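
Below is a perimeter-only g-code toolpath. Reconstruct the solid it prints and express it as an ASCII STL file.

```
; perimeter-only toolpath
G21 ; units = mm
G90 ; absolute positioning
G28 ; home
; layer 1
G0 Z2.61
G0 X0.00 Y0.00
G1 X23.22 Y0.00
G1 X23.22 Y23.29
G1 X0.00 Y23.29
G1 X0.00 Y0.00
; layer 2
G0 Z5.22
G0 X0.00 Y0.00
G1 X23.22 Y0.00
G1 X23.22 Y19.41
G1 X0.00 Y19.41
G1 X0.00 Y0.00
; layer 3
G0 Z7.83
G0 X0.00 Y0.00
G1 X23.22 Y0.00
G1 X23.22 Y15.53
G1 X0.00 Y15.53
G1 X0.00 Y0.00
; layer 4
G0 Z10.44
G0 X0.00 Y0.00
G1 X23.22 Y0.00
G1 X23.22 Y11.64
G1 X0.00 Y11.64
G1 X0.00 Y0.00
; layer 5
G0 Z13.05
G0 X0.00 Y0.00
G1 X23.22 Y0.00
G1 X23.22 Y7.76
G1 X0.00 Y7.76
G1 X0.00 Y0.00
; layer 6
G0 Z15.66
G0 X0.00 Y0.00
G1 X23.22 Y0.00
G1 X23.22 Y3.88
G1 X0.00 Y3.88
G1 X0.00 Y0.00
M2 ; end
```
solid part
  facet normal 0.0000 0.0000 -1.0000
    outer loop
      vertex 23.22 27.17 0.00
      vertex 23.22 0.00 0.00
      vertex 0.00 0.00 0.00
    endloop
  endfacet
  facet normal 0.0000 0.0000 -1.0000
    outer loop
      vertex 0.00 27.17 0.00
      vertex 23.22 27.17 0.00
      vertex 0.00 0.00 0.00
    endloop
  endfacet
  facet normal 0.0000 -1.0000 0.0000
    outer loop
      vertex 0.00 0.00 0.00
      vertex 23.22 0.00 0.00
      vertex 23.22 0.00 18.27
    endloop
  endfacet
  facet normal 0.0000 -1.0000 0.0000
    outer loop
      vertex 0.00 0.00 0.00
      vertex 23.22 0.00 18.27
      vertex 0.00 0.00 18.27
    endloop
  endfacet
  facet normal 0.0000 0.5580 0.8298
    outer loop
      vertex 0.00 0.00 18.27
      vertex 23.22 0.00 18.27
      vertex 23.22 27.17 0.00
    endloop
  endfacet
  facet normal 0.0000 0.5580 0.8298
    outer loop
      vertex 0.00 0.00 18.27
      vertex 23.22 27.17 0.00
      vertex 0.00 27.17 0.00
    endloop
  endfacet
  facet normal -1.0000 0.0000 0.0000
    outer loop
      vertex 0.00 0.00 18.27
      vertex 0.00 27.17 0.00
      vertex 0.00 0.00 0.00
    endloop
  endfacet
  facet normal 1.0000 0.0000 0.0000
    outer loop
      vertex 23.22 0.00 0.00
      vertex 23.22 27.17 0.00
      vertex 23.22 0.00 18.27
    endloop
  endfacet
endsolid part

The G0 Z moves step by Δz≈2.61 mm. The G1 loops shrink linearly with z, so the solid tapers from its base footprint up to z≈18.3. Closing with a flat bottom cap and the tapered top and triangulating gives 8 facets — a wedge (ramp): 23.2 × 27.2 mm base, rising to 18.3 mm along the y=0 edge and sloping linearly to z=0 at y=27.2.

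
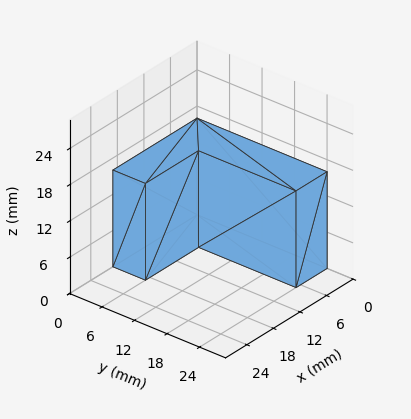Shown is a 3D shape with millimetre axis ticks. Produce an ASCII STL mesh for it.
Reading the render: the shape is an L-shaped prism: outer 19 × 24 mm, arm thicknesses ≈ 6 mm (horizontal) and 7 mm (vertical), extruded 16 mm in z (dimensions read to the nearest mm from the axis ticks). For the STL, each face is triangulated and given an outward normal.

solid part
  facet normal 0.0000 0.0000 -1.0000
    outer loop
      vertex 19.00 6.00 0.00
      vertex 19.00 0.00 0.00
      vertex 0.00 0.00 0.00
    endloop
  endfacet
  facet normal 0.0000 0.0000 -1.0000
    outer loop
      vertex 7.00 6.00 0.00
      vertex 19.00 6.00 0.00
      vertex 0.00 0.00 0.00
    endloop
  endfacet
  facet normal 0.0000 0.0000 -1.0000
    outer loop
      vertex 7.00 24.00 0.00
      vertex 7.00 6.00 0.00
      vertex 0.00 0.00 0.00
    endloop
  endfacet
  facet normal 0.0000 0.0000 -1.0000
    outer loop
      vertex 0.00 24.00 0.00
      vertex 7.00 24.00 0.00
      vertex 0.00 0.00 0.00
    endloop
  endfacet
  facet normal 0.0000 0.0000 1.0000
    outer loop
      vertex 0.00 0.00 16.00
      vertex 19.00 0.00 16.00
      vertex 19.00 6.00 16.00
    endloop
  endfacet
  facet normal 0.0000 0.0000 1.0000
    outer loop
      vertex 0.00 0.00 16.00
      vertex 19.00 6.00 16.00
      vertex 7.00 6.00 16.00
    endloop
  endfacet
  facet normal 0.0000 0.0000 1.0000
    outer loop
      vertex 0.00 0.00 16.00
      vertex 7.00 6.00 16.00
      vertex 7.00 24.00 16.00
    endloop
  endfacet
  facet normal 0.0000 0.0000 1.0000
    outer loop
      vertex 0.00 0.00 16.00
      vertex 7.00 24.00 16.00
      vertex 0.00 24.00 16.00
    endloop
  endfacet
  facet normal 0.0000 -1.0000 0.0000
    outer loop
      vertex 0.00 0.00 0.00
      vertex 19.00 0.00 0.00
      vertex 19.00 0.00 16.00
    endloop
  endfacet
  facet normal 0.0000 -1.0000 0.0000
    outer loop
      vertex 0.00 0.00 0.00
      vertex 19.00 0.00 16.00
      vertex 0.00 0.00 16.00
    endloop
  endfacet
  facet normal 1.0000 0.0000 0.0000
    outer loop
      vertex 19.00 0.00 0.00
      vertex 19.00 6.00 0.00
      vertex 19.00 6.00 16.00
    endloop
  endfacet
  facet normal 1.0000 0.0000 0.0000
    outer loop
      vertex 19.00 0.00 0.00
      vertex 19.00 6.00 16.00
      vertex 19.00 0.00 16.00
    endloop
  endfacet
  facet normal 0.0000 1.0000 0.0000
    outer loop
      vertex 19.00 6.00 0.00
      vertex 7.00 6.00 0.00
      vertex 7.00 6.00 16.00
    endloop
  endfacet
  facet normal 0.0000 1.0000 0.0000
    outer loop
      vertex 19.00 6.00 0.00
      vertex 7.00 6.00 16.00
      vertex 19.00 6.00 16.00
    endloop
  endfacet
  facet normal 1.0000 0.0000 0.0000
    outer loop
      vertex 7.00 6.00 0.00
      vertex 7.00 24.00 0.00
      vertex 7.00 24.00 16.00
    endloop
  endfacet
  facet normal 1.0000 0.0000 0.0000
    outer loop
      vertex 7.00 6.00 0.00
      vertex 7.00 24.00 16.00
      vertex 7.00 6.00 16.00
    endloop
  endfacet
  facet normal 0.0000 1.0000 0.0000
    outer loop
      vertex 7.00 24.00 0.00
      vertex 0.00 24.00 0.00
      vertex 0.00 24.00 16.00
    endloop
  endfacet
  facet normal 0.0000 1.0000 0.0000
    outer loop
      vertex 7.00 24.00 0.00
      vertex 0.00 24.00 16.00
      vertex 7.00 24.00 16.00
    endloop
  endfacet
  facet normal -1.0000 0.0000 0.0000
    outer loop
      vertex 0.00 24.00 0.00
      vertex 0.00 0.00 0.00
      vertex 0.00 0.00 16.00
    endloop
  endfacet
  facet normal -1.0000 0.0000 0.0000
    outer loop
      vertex 0.00 24.00 0.00
      vertex 0.00 0.00 16.00
      vertex 0.00 24.00 16.00
    endloop
  endfacet
endsolid part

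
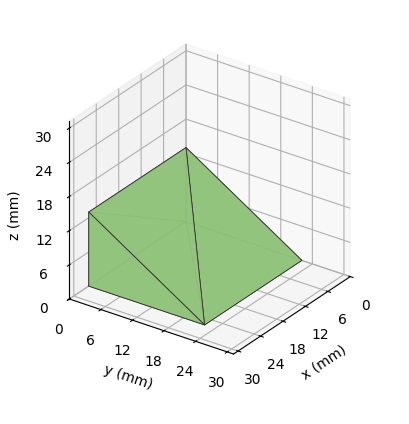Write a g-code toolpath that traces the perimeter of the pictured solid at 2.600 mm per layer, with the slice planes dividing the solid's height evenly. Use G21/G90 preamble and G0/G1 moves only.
Reading the render: the shape is a wedge (ramp): 26 × 22 mm base, rising to 13 mm along the y=0 edge and sloping linearly to z=0 at y=22 (dimensions read to the nearest mm from the axis ticks). For the g-code, the solid's height is divided into equal slices at the stated Δz and each level perimeter traced with G1 moves after a G0 lift.

; perimeter-only toolpath
G21 ; units = mm
G90 ; absolute positioning
G28 ; home
; layer 1
G0 Z2.600
G0 X0.000 Y0.000
G1 X26.000 Y0.000
G1 X26.000 Y17.600
G1 X0.000 Y17.600
G1 X0.000 Y0.000
; layer 2
G0 Z5.200
G0 X0.000 Y0.000
G1 X26.000 Y0.000
G1 X26.000 Y13.200
G1 X0.000 Y13.200
G1 X0.000 Y0.000
; layer 3
G0 Z7.800
G0 X0.000 Y0.000
G1 X26.000 Y0.000
G1 X26.000 Y8.800
G1 X0.000 Y8.800
G1 X0.000 Y0.000
; layer 4
G0 Z10.400
G0 X0.000 Y0.000
G1 X26.000 Y0.000
G1 X26.000 Y4.400
G1 X0.000 Y4.400
G1 X0.000 Y0.000
M2 ; end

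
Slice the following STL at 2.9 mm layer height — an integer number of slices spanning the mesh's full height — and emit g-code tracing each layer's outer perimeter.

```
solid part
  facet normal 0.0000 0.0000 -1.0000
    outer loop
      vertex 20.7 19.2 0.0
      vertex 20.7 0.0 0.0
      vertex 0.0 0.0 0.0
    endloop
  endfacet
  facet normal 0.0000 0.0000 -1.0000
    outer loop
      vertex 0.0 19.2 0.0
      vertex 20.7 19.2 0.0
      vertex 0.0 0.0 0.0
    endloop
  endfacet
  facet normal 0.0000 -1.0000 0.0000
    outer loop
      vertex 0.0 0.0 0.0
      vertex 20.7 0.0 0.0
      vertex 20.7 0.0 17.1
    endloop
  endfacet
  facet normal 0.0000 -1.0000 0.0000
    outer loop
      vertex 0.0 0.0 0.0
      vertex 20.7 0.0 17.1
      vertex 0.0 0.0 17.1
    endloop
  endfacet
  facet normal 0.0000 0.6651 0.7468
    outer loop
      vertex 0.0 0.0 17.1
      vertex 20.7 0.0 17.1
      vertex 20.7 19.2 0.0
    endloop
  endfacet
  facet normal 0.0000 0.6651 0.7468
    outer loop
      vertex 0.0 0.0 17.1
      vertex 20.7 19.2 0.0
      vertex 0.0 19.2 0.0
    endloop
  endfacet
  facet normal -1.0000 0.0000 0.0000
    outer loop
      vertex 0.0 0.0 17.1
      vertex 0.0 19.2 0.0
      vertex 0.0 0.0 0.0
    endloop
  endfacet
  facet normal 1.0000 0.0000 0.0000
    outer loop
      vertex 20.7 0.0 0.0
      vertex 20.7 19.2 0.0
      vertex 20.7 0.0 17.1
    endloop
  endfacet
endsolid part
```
; perimeter-only toolpath
G21 ; units = mm
G90 ; absolute positioning
G28 ; home
; layer 1
G0 Z2.9
G0 X0.0 Y0.0
G1 X20.7 Y0.0
G1 X20.7 Y16.0
G1 X0.0 Y16.0
G1 X0.0 Y0.0
; layer 2
G0 Z5.7
G0 X0.0 Y0.0
G1 X20.7 Y0.0
G1 X20.7 Y12.8
G1 X0.0 Y12.8
G1 X0.0 Y0.0
; layer 3
G0 Z8.6
G0 X0.0 Y0.0
G1 X20.7 Y0.0
G1 X20.7 Y9.6
G1 X0.0 Y9.6
G1 X0.0 Y0.0
; layer 4
G0 Z11.4
G0 X0.0 Y0.0
G1 X20.7 Y0.0
G1 X20.7 Y6.4
G1 X0.0 Y6.4
G1 X0.0 Y0.0
; layer 5
G0 Z14.2
G0 X0.0 Y0.0
G1 X20.7 Y0.0
G1 X20.7 Y3.2
G1 X0.0 Y3.2
G1 X0.0 Y0.0
M2 ; end

The solid is a wedge (ramp): 20.7 × 19.2 mm base, rising to 17.1 mm along the y=0 edge and sloping linearly to z=0 at y=19.2. Slicing at Δz = 2.9 mm — 6 equal slices spanning the solid's height, so layer i sits at z = i·h/6 — gives 5 non-empty perimeters. Each is a 4-segment closed polygon; G0 lifts to the layer z and rapids to the start vertex, then G1 traces the edges. The cross-section shrinks linearly with z (the slice at the apex is degenerate and omitted).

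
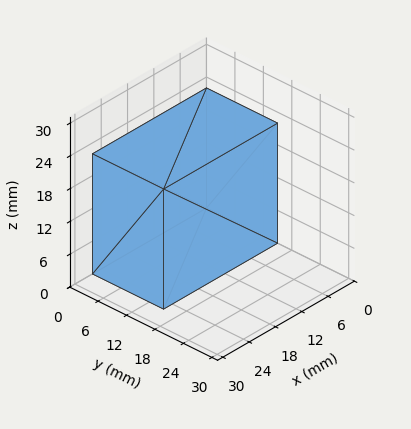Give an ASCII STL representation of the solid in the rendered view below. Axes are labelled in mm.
Reading the render: the shape is a rectangular box, roughly 26 × 15 mm footprint and 22 mm tall (dimensions read to the nearest mm from the axis ticks). For the STL, each face is triangulated and given an outward normal.

solid part
  facet normal 0.0000 0.0000 -1.0000
    outer loop
      vertex 26.0 15.0 0.0
      vertex 26.0 0.0 0.0
      vertex 0.0 0.0 0.0
    endloop
  endfacet
  facet normal 0.0000 0.0000 -1.0000
    outer loop
      vertex 0.0 15.0 0.0
      vertex 26.0 15.0 0.0
      vertex 0.0 0.0 0.0
    endloop
  endfacet
  facet normal 0.0000 0.0000 1.0000
    outer loop
      vertex 0.0 0.0 22.0
      vertex 26.0 0.0 22.0
      vertex 26.0 15.0 22.0
    endloop
  endfacet
  facet normal 0.0000 0.0000 1.0000
    outer loop
      vertex 0.0 0.0 22.0
      vertex 26.0 15.0 22.0
      vertex 0.0 15.0 22.0
    endloop
  endfacet
  facet normal 0.0000 -1.0000 0.0000
    outer loop
      vertex 0.0 0.0 0.0
      vertex 26.0 0.0 0.0
      vertex 26.0 0.0 22.0
    endloop
  endfacet
  facet normal 0.0000 -1.0000 0.0000
    outer loop
      vertex 0.0 0.0 0.0
      vertex 26.0 0.0 22.0
      vertex 0.0 0.0 22.0
    endloop
  endfacet
  facet normal 0.0000 1.0000 0.0000
    outer loop
      vertex 26.0 15.0 22.0
      vertex 26.0 15.0 0.0
      vertex 0.0 15.0 0.0
    endloop
  endfacet
  facet normal 0.0000 1.0000 0.0000
    outer loop
      vertex 0.0 15.0 22.0
      vertex 26.0 15.0 22.0
      vertex 0.0 15.0 0.0
    endloop
  endfacet
  facet normal -1.0000 0.0000 0.0000
    outer loop
      vertex 0.0 15.0 22.0
      vertex 0.0 15.0 0.0
      vertex 0.0 0.0 0.0
    endloop
  endfacet
  facet normal -1.0000 0.0000 0.0000
    outer loop
      vertex 0.0 0.0 22.0
      vertex 0.0 15.0 22.0
      vertex 0.0 0.0 0.0
    endloop
  endfacet
  facet normal 1.0000 0.0000 0.0000
    outer loop
      vertex 26.0 0.0 0.0
      vertex 26.0 15.0 0.0
      vertex 26.0 15.0 22.0
    endloop
  endfacet
  facet normal 1.0000 0.0000 0.0000
    outer loop
      vertex 26.0 0.0 0.0
      vertex 26.0 15.0 22.0
      vertex 26.0 0.0 22.0
    endloop
  endfacet
endsolid part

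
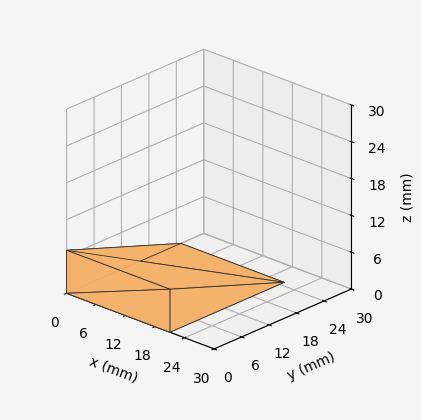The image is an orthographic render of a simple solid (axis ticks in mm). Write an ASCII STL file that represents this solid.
Reading the render: the shape is a wedge (ramp): 21 × 25 mm base, rising to 7 mm along the y=0 edge and sloping linearly to z=0 at y=25 (dimensions read to the nearest mm from the axis ticks). For the STL, each face is triangulated and given an outward normal.

solid part
  facet normal 0.0000 0.0000 -1.0000
    outer loop
      vertex 21.00 25.00 0.00
      vertex 21.00 0.00 0.00
      vertex 0.00 0.00 0.00
    endloop
  endfacet
  facet normal 0.0000 0.0000 -1.0000
    outer loop
      vertex 0.00 25.00 0.00
      vertex 21.00 25.00 0.00
      vertex 0.00 0.00 0.00
    endloop
  endfacet
  facet normal 0.0000 -1.0000 0.0000
    outer loop
      vertex 0.00 0.00 0.00
      vertex 21.00 0.00 0.00
      vertex 21.00 0.00 7.00
    endloop
  endfacet
  facet normal 0.0000 -1.0000 0.0000
    outer loop
      vertex 0.00 0.00 0.00
      vertex 21.00 0.00 7.00
      vertex 0.00 0.00 7.00
    endloop
  endfacet
  facet normal 0.0000 0.2696 0.9630
    outer loop
      vertex 0.00 0.00 7.00
      vertex 21.00 0.00 7.00
      vertex 21.00 25.00 0.00
    endloop
  endfacet
  facet normal 0.0000 0.2696 0.9630
    outer loop
      vertex 0.00 0.00 7.00
      vertex 21.00 25.00 0.00
      vertex 0.00 25.00 0.00
    endloop
  endfacet
  facet normal -1.0000 0.0000 0.0000
    outer loop
      vertex 0.00 0.00 7.00
      vertex 0.00 25.00 0.00
      vertex 0.00 0.00 0.00
    endloop
  endfacet
  facet normal 1.0000 0.0000 0.0000
    outer loop
      vertex 21.00 0.00 0.00
      vertex 21.00 25.00 0.00
      vertex 21.00 0.00 7.00
    endloop
  endfacet
endsolid part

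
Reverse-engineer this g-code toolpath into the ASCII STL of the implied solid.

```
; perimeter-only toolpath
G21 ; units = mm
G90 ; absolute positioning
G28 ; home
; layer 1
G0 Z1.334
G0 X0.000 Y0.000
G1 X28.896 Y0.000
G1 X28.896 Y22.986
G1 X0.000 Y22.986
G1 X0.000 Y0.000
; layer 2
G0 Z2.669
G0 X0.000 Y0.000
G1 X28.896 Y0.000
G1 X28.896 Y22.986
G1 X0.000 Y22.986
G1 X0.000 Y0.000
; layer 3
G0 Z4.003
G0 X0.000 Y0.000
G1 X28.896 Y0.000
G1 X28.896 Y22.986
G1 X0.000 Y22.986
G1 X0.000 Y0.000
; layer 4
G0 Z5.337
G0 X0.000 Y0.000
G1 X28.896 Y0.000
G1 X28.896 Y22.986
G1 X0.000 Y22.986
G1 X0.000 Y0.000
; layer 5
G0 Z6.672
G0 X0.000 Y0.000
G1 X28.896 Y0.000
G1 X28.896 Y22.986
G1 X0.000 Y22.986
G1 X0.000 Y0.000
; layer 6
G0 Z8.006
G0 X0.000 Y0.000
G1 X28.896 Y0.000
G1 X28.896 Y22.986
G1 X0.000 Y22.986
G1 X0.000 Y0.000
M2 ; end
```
solid part
  facet normal 0.0000 0.0000 -1.0000
    outer loop
      vertex 28.896 22.986 0.000
      vertex 28.896 0.000 0.000
      vertex 0.000 0.000 0.000
    endloop
  endfacet
  facet normal 0.0000 0.0000 -1.0000
    outer loop
      vertex 0.000 22.986 0.000
      vertex 28.896 22.986 0.000
      vertex 0.000 0.000 0.000
    endloop
  endfacet
  facet normal 0.0000 0.0000 1.0000
    outer loop
      vertex 0.000 0.000 8.006
      vertex 28.896 0.000 8.006
      vertex 28.896 22.986 8.006
    endloop
  endfacet
  facet normal 0.0000 0.0000 1.0000
    outer loop
      vertex 0.000 0.000 8.006
      vertex 28.896 22.986 8.006
      vertex 0.000 22.986 8.006
    endloop
  endfacet
  facet normal 0.0000 -1.0000 0.0000
    outer loop
      vertex 0.000 0.000 0.000
      vertex 28.896 0.000 0.000
      vertex 28.896 0.000 8.006
    endloop
  endfacet
  facet normal 0.0000 -1.0000 0.0000
    outer loop
      vertex 0.000 0.000 0.000
      vertex 28.896 0.000 8.006
      vertex 0.000 0.000 8.006
    endloop
  endfacet
  facet normal 0.0000 1.0000 0.0000
    outer loop
      vertex 28.896 22.986 8.006
      vertex 28.896 22.986 0.000
      vertex 0.000 22.986 0.000
    endloop
  endfacet
  facet normal 0.0000 1.0000 0.0000
    outer loop
      vertex 0.000 22.986 8.006
      vertex 28.896 22.986 8.006
      vertex 0.000 22.986 0.000
    endloop
  endfacet
  facet normal -1.0000 0.0000 0.0000
    outer loop
      vertex 0.000 22.986 8.006
      vertex 0.000 22.986 0.000
      vertex 0.000 0.000 0.000
    endloop
  endfacet
  facet normal -1.0000 0.0000 0.0000
    outer loop
      vertex 0.000 0.000 8.006
      vertex 0.000 22.986 8.006
      vertex 0.000 0.000 0.000
    endloop
  endfacet
  facet normal 1.0000 0.0000 0.0000
    outer loop
      vertex 28.896 0.000 0.000
      vertex 28.896 22.986 0.000
      vertex 28.896 22.986 8.006
    endloop
  endfacet
  facet normal 1.0000 0.0000 0.0000
    outer loop
      vertex 28.896 0.000 0.000
      vertex 28.896 22.986 8.006
      vertex 28.896 0.000 8.006
    endloop
  endfacet
endsolid part

The G0 Z moves step by Δz≈1.334 mm. Every layer's G1 loop is the same polygon, so the solid is a straight extrusion of it from z=0 to z≈8.01. Closing with flat bottom and top caps and triangulating gives 12 facets — a rectangular box, roughly 28.9 × 23 mm footprint and 8.01 mm tall.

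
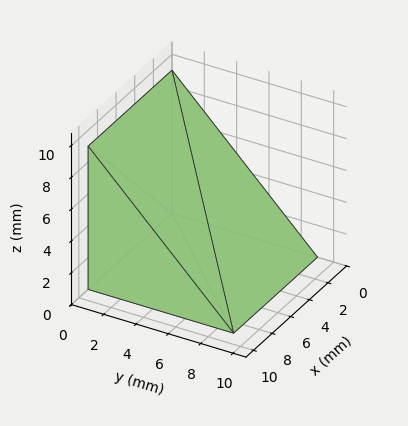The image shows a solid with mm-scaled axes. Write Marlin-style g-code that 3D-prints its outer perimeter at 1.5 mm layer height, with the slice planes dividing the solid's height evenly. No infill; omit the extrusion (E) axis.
Reading the render: the shape is a wedge (ramp): 9 × 9 mm base, rising to 9 mm along the y=0 edge and sloping linearly to z=0 at y=9 (dimensions read to the nearest mm from the axis ticks). For the g-code, the solid's height is divided into equal slices at the stated Δz and each level perimeter traced with G1 moves after a G0 lift.

; perimeter-only toolpath
G21 ; units = mm
G90 ; absolute positioning
G28 ; home
; layer 1
G0 Z1.5
G0 X0.0 Y0.0
G1 X9.0 Y0.0
G1 X9.0 Y7.5
G1 X0.0 Y7.5
G1 X0.0 Y0.0
; layer 2
G0 Z3.0
G0 X0.0 Y0.0
G1 X9.0 Y0.0
G1 X9.0 Y6.0
G1 X0.0 Y6.0
G1 X0.0 Y0.0
; layer 3
G0 Z4.5
G0 X0.0 Y0.0
G1 X9.0 Y0.0
G1 X9.0 Y4.5
G1 X0.0 Y4.5
G1 X0.0 Y0.0
; layer 4
G0 Z6.0
G0 X0.0 Y0.0
G1 X9.0 Y0.0
G1 X9.0 Y3.0
G1 X0.0 Y3.0
G1 X0.0 Y0.0
; layer 5
G0 Z7.5
G0 X0.0 Y0.0
G1 X9.0 Y0.0
G1 X9.0 Y1.5
G1 X0.0 Y1.5
G1 X0.0 Y0.0
M2 ; end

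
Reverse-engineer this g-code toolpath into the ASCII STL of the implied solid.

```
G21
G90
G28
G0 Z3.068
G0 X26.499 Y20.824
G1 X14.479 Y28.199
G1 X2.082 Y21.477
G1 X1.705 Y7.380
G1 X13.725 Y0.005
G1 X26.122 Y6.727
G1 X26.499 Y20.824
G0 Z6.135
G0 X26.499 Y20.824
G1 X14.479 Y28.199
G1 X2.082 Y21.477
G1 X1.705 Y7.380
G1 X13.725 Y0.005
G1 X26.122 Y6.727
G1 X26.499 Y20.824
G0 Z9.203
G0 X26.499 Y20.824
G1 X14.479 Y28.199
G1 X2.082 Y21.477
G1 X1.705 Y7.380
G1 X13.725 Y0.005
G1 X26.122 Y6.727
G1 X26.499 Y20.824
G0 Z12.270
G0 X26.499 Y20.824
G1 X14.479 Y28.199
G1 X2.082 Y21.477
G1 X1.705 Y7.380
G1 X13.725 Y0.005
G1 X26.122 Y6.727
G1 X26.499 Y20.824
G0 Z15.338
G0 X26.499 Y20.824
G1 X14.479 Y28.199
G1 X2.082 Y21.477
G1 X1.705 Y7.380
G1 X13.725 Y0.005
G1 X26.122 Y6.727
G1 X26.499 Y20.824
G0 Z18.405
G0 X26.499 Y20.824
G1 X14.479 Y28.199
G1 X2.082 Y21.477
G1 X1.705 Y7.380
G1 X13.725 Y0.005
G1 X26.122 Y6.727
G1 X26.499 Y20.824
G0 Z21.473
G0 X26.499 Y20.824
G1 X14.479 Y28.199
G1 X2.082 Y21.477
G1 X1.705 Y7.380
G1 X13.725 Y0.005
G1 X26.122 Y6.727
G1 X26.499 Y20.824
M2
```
solid part
  facet normal 0.0000 0.0000 -1.0000
    outer loop
      vertex 2.082 21.477 0.000
      vertex 14.479 28.199 0.000
      vertex 26.499 20.824 0.000
    endloop
  endfacet
  facet normal 0.0000 0.0000 -1.0000
    outer loop
      vertex 1.705 7.380 0.000
      vertex 2.082 21.477 0.000
      vertex 26.499 20.824 0.000
    endloop
  endfacet
  facet normal 0.0000 0.0000 -1.0000
    outer loop
      vertex 13.725 0.005 0.000
      vertex 1.705 7.380 0.000
      vertex 26.499 20.824 0.000
    endloop
  endfacet
  facet normal 0.0000 0.0000 -1.0000
    outer loop
      vertex 26.122 6.727 0.000
      vertex 13.725 0.005 0.000
      vertex 26.499 20.824 0.000
    endloop
  endfacet
  facet normal 0.0000 0.0000 1.0000
    outer loop
      vertex 26.499 20.824 21.473
      vertex 14.479 28.199 21.473
      vertex 2.082 21.477 21.473
    endloop
  endfacet
  facet normal 0.0000 0.0000 1.0000
    outer loop
      vertex 26.499 20.824 21.473
      vertex 2.082 21.477 21.473
      vertex 1.705 7.380 21.473
    endloop
  endfacet
  facet normal 0.0000 0.0000 1.0000
    outer loop
      vertex 26.499 20.824 21.473
      vertex 1.705 7.380 21.473
      vertex 13.725 0.005 21.473
    endloop
  endfacet
  facet normal 0.0000 0.0000 1.0000
    outer loop
      vertex 26.499 20.824 21.473
      vertex 13.725 0.005 21.473
      vertex 26.122 6.727 21.473
    endloop
  endfacet
  facet normal 0.5230 0.8524 0.0000
    outer loop
      vertex 26.499 20.824 0.000
      vertex 14.479 28.199 0.000
      vertex 14.479 28.199 21.473
    endloop
  endfacet
  facet normal 0.5230 0.8524 0.0000
    outer loop
      vertex 26.499 20.824 0.000
      vertex 14.479 28.199 21.473
      vertex 26.499 20.824 21.473
    endloop
  endfacet
  facet normal -0.4767 0.8791 0.0000
    outer loop
      vertex 14.479 28.199 0.000
      vertex 2.082 21.477 0.000
      vertex 2.082 21.477 21.473
    endloop
  endfacet
  facet normal -0.4767 0.8791 0.0000
    outer loop
      vertex 14.479 28.199 0.000
      vertex 2.082 21.477 21.473
      vertex 14.479 28.199 21.473
    endloop
  endfacet
  facet normal -0.9996 0.0267 0.0000
    outer loop
      vertex 2.082 21.477 0.000
      vertex 1.705 7.380 0.000
      vertex 1.705 7.380 21.473
    endloop
  endfacet
  facet normal -0.9996 0.0267 0.0000
    outer loop
      vertex 2.082 21.477 0.000
      vertex 1.705 7.380 21.473
      vertex 2.082 21.477 21.473
    endloop
  endfacet
  facet normal -0.5230 -0.8524 0.0000
    outer loop
      vertex 1.705 7.380 0.000
      vertex 13.725 0.005 0.000
      vertex 13.725 0.005 21.473
    endloop
  endfacet
  facet normal -0.5230 -0.8524 0.0000
    outer loop
      vertex 1.705 7.380 0.000
      vertex 13.725 0.005 21.473
      vertex 1.705 7.380 21.473
    endloop
  endfacet
  facet normal 0.4767 -0.8791 0.0000
    outer loop
      vertex 13.725 0.005 0.000
      vertex 26.122 6.727 0.000
      vertex 26.122 6.727 21.473
    endloop
  endfacet
  facet normal 0.4767 -0.8791 0.0000
    outer loop
      vertex 13.725 0.005 0.000
      vertex 26.122 6.727 21.473
      vertex 13.725 0.005 21.473
    endloop
  endfacet
  facet normal 0.9996 -0.0267 0.0000
    outer loop
      vertex 26.122 6.727 0.000
      vertex 26.499 20.824 0.000
      vertex 26.499 20.824 21.473
    endloop
  endfacet
  facet normal 0.9996 -0.0267 0.0000
    outer loop
      vertex 26.122 6.727 0.000
      vertex 26.499 20.824 21.473
      vertex 26.122 6.727 21.473
    endloop
  endfacet
endsolid part

The G0 Z moves step by Δz≈3.068 mm. Every layer's G1 loop is the same polygon, so the solid is a straight extrusion of it from z=0 to z≈21.5. Closing with flat bottom and top caps and triangulating gives 20 facets — a regular 6-sided prism (a cylinder approximated with 6 flat sides), circumscribed radius ≈ 14.1 mm, height ≈ 21.5 mm.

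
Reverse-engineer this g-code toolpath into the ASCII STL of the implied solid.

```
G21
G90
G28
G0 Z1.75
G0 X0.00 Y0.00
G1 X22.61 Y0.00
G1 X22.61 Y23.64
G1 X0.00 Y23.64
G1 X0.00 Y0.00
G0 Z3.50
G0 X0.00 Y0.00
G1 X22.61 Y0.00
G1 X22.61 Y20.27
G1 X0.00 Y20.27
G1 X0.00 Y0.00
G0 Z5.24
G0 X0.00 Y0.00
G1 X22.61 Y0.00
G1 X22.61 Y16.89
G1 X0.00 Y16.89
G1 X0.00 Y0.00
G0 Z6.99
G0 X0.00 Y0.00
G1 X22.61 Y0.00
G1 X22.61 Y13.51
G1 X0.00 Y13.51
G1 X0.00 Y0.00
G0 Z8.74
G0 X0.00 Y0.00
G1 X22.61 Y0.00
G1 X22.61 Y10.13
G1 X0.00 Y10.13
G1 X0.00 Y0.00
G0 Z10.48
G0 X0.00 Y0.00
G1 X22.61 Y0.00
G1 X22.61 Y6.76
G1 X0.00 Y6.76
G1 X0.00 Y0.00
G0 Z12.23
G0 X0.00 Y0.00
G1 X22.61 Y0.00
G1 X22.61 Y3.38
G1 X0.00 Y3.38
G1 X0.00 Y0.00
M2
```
solid part
  facet normal 0.0000 0.0000 -1.0000
    outer loop
      vertex 22.61 27.02 0.00
      vertex 22.61 0.00 0.00
      vertex 0.00 0.00 0.00
    endloop
  endfacet
  facet normal 0.0000 0.0000 -1.0000
    outer loop
      vertex 0.00 27.02 0.00
      vertex 22.61 27.02 0.00
      vertex 0.00 0.00 0.00
    endloop
  endfacet
  facet normal 0.0000 -1.0000 0.0000
    outer loop
      vertex 0.00 0.00 0.00
      vertex 22.61 0.00 0.00
      vertex 22.61 0.00 13.98
    endloop
  endfacet
  facet normal 0.0000 -1.0000 0.0000
    outer loop
      vertex 0.00 0.00 0.00
      vertex 22.61 0.00 13.98
      vertex 0.00 0.00 13.98
    endloop
  endfacet
  facet normal 0.0000 0.4595 0.8882
    outer loop
      vertex 0.00 0.00 13.98
      vertex 22.61 0.00 13.98
      vertex 22.61 27.02 0.00
    endloop
  endfacet
  facet normal 0.0000 0.4595 0.8882
    outer loop
      vertex 0.00 0.00 13.98
      vertex 22.61 27.02 0.00
      vertex 0.00 27.02 0.00
    endloop
  endfacet
  facet normal -1.0000 0.0000 0.0000
    outer loop
      vertex 0.00 0.00 13.98
      vertex 0.00 27.02 0.00
      vertex 0.00 0.00 0.00
    endloop
  endfacet
  facet normal 1.0000 0.0000 0.0000
    outer loop
      vertex 22.61 0.00 0.00
      vertex 22.61 27.02 0.00
      vertex 22.61 0.00 13.98
    endloop
  endfacet
endsolid part

The G0 Z moves step by Δz≈1.75 mm. The G1 loops shrink linearly with z, so the solid tapers from its base footprint up to z≈14. Closing with a flat bottom cap and the tapered top and triangulating gives 8 facets — a wedge (ramp): 22.6 × 27 mm base, rising to 14 mm along the y=0 edge and sloping linearly to z=0 at y=27.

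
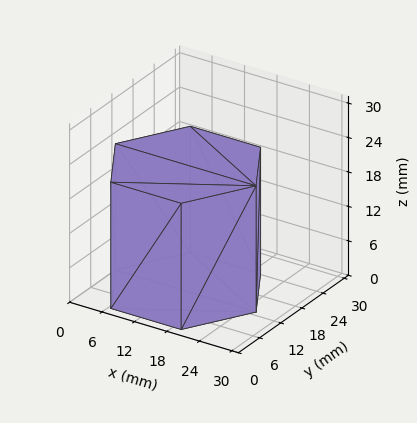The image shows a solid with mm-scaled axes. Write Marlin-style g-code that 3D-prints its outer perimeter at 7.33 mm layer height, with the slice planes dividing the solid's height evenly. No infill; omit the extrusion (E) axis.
Reading the render: the shape is a regular 6-sided prism (a cylinder approximated with 6 flat sides), circumscribed radius ≈ 13 mm, height ≈ 22 mm (dimensions read to the nearest mm from the axis ticks). For the g-code, the solid's height is divided into equal slices at the stated Δz and each level perimeter traced with G1 moves after a G0 lift.

; perimeter-only toolpath
G21 ; units = mm
G90 ; absolute positioning
G28 ; home
; layer 1
G0 Z7.33
G0 X26.00 Y13.00
G1 X19.50 Y24.26
G1 X6.50 Y24.26
G1 X0.00 Y13.00
G1 X6.50 Y1.74
G1 X19.50 Y1.74
G1 X26.00 Y13.00
; layer 2
G0 Z14.67
G0 X26.00 Y13.00
G1 X19.50 Y24.26
G1 X6.50 Y24.26
G1 X0.00 Y13.00
G1 X6.50 Y1.74
G1 X19.50 Y1.74
G1 X26.00 Y13.00
; layer 3
G0 Z22.00
G0 X26.00 Y13.00
G1 X19.50 Y24.26
G1 X6.50 Y24.26
G1 X0.00 Y13.00
G1 X6.50 Y1.74
G1 X19.50 Y1.74
G1 X26.00 Y13.00
M2 ; end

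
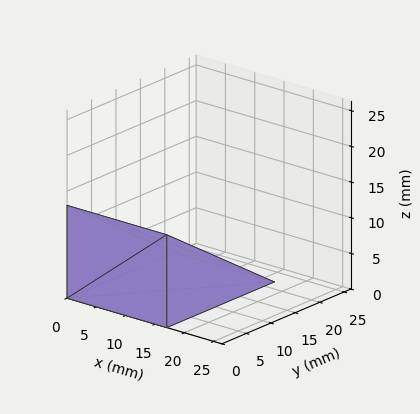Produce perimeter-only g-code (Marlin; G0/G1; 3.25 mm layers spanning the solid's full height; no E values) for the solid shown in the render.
Reading the render: the shape is a wedge (ramp): 17 × 22 mm base, rising to 13 mm along the y=0 edge and sloping linearly to z=0 at y=22 (dimensions read to the nearest mm from the axis ticks). For the g-code, the solid's height is divided into equal slices at the stated Δz and each level perimeter traced with G1 moves after a G0 lift.

; perimeter-only toolpath
G21 ; units = mm
G90 ; absolute positioning
G28 ; home
; layer 1
G0 Z3.25
G0 X0.00 Y0.00
G1 X17.00 Y0.00
G1 X17.00 Y16.50
G1 X0.00 Y16.50
G1 X0.00 Y0.00
; layer 2
G0 Z6.50
G0 X0.00 Y0.00
G1 X17.00 Y0.00
G1 X17.00 Y11.00
G1 X0.00 Y11.00
G1 X0.00 Y0.00
; layer 3
G0 Z9.75
G0 X0.00 Y0.00
G1 X17.00 Y0.00
G1 X17.00 Y5.50
G1 X0.00 Y5.50
G1 X0.00 Y0.00
M2 ; end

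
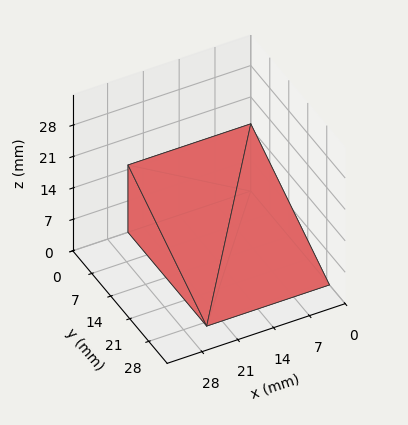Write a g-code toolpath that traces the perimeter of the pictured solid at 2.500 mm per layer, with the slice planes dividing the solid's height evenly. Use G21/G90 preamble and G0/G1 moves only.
Reading the render: the shape is a wedge (ramp): 24 × 29 mm base, rising to 15 mm along the y=0 edge and sloping linearly to z=0 at y=29 (dimensions read to the nearest mm from the axis ticks). For the g-code, the solid's height is divided into equal slices at the stated Δz and each level perimeter traced with G1 moves after a G0 lift.

; perimeter-only toolpath
G21 ; units = mm
G90 ; absolute positioning
G28 ; home
; layer 1
G0 Z2.500
G0 X0.000 Y0.000
G1 X24.000 Y0.000
G1 X24.000 Y24.167
G1 X0.000 Y24.167
G1 X0.000 Y0.000
; layer 2
G0 Z5.000
G0 X0.000 Y0.000
G1 X24.000 Y0.000
G1 X24.000 Y19.333
G1 X0.000 Y19.333
G1 X0.000 Y0.000
; layer 3
G0 Z7.500
G0 X0.000 Y0.000
G1 X24.000 Y0.000
G1 X24.000 Y14.500
G1 X0.000 Y14.500
G1 X0.000 Y0.000
; layer 4
G0 Z10.000
G0 X0.000 Y0.000
G1 X24.000 Y0.000
G1 X24.000 Y9.667
G1 X0.000 Y9.667
G1 X0.000 Y0.000
; layer 5
G0 Z12.500
G0 X0.000 Y0.000
G1 X24.000 Y0.000
G1 X24.000 Y4.833
G1 X0.000 Y4.833
G1 X0.000 Y0.000
M2 ; end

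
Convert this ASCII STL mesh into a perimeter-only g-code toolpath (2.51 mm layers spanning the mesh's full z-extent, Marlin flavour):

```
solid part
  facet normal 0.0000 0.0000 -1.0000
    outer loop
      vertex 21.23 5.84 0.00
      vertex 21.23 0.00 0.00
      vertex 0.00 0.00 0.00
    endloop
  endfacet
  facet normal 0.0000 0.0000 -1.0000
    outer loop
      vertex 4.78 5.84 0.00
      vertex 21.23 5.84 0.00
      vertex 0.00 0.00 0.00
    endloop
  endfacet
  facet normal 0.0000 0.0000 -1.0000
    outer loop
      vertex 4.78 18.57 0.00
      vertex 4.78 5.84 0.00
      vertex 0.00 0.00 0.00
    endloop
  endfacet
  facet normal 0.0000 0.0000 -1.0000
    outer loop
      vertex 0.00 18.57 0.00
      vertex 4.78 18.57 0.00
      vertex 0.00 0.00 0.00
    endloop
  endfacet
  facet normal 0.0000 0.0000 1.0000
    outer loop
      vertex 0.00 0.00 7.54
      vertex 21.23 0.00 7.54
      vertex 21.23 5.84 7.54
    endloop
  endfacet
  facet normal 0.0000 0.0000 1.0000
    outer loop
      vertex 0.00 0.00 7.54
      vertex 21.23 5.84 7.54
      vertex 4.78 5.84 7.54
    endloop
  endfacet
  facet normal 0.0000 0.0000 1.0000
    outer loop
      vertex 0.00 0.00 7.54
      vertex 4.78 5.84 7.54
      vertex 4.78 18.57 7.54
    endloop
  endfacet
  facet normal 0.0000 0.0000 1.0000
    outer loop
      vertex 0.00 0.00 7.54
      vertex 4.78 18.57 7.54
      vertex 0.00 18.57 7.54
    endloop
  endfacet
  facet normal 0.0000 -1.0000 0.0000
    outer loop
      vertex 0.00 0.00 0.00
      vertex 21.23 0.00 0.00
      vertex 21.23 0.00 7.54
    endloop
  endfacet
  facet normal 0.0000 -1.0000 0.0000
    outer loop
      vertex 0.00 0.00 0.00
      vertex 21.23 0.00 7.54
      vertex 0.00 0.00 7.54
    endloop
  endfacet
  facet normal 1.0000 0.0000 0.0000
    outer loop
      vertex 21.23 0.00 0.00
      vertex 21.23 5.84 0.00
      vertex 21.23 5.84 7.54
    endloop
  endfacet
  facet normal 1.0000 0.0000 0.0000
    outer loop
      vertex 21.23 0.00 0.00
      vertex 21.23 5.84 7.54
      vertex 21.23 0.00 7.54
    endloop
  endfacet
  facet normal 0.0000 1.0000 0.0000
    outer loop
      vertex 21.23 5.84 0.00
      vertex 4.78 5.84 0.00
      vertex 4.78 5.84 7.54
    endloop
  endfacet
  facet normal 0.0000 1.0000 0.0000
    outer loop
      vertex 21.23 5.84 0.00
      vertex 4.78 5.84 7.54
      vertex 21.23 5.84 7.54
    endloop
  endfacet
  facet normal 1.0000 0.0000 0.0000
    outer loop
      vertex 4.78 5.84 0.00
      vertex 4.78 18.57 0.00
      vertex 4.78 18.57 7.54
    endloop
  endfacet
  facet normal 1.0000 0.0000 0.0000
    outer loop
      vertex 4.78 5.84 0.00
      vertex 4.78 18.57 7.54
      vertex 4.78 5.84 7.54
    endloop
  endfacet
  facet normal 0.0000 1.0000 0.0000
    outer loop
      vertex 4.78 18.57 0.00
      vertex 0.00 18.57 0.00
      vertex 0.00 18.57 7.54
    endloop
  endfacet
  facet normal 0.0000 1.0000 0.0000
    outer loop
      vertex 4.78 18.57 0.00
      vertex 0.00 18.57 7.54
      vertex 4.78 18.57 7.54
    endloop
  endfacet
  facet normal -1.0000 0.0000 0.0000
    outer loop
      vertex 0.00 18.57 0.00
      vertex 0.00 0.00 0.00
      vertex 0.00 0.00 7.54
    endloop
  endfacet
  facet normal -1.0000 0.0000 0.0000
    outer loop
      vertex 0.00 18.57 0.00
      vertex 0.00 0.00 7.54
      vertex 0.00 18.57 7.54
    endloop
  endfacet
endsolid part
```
; perimeter-only toolpath
G21 ; units = mm
G90 ; absolute positioning
G28 ; home
; layer 1
G0 Z2.51
G0 X0.00 Y0.00
G1 X21.23 Y0.00
G1 X21.23 Y5.84
G1 X4.78 Y5.84
G1 X4.78 Y18.57
G1 X0.00 Y18.57
G1 X0.00 Y0.00
; layer 2
G0 Z5.03
G0 X0.00 Y0.00
G1 X21.23 Y0.00
G1 X21.23 Y5.84
G1 X4.78 Y5.84
G1 X4.78 Y18.57
G1 X0.00 Y18.57
G1 X0.00 Y0.00
; layer 3
G0 Z7.54
G0 X0.00 Y0.00
G1 X21.23 Y0.00
G1 X21.23 Y5.84
G1 X4.78 Y5.84
G1 X4.78 Y18.57
G1 X0.00 Y18.57
G1 X0.00 Y0.00
M2 ; end

The solid is an L-shaped prism: outer 21.2 × 18.6 mm, arm thicknesses ≈ 5.84 mm (horizontal) and 4.78 mm (vertical), extruded 7.54 mm in z. Slicing at Δz = 2.51 mm — 3 equal slices spanning the solid's height, so layer i sits at z = i·h/3 — gives 3 non-empty perimeters. Each is a 6-segment closed polygon; G0 lifts to the layer z and rapids to the start vertex, then G1 traces the edges.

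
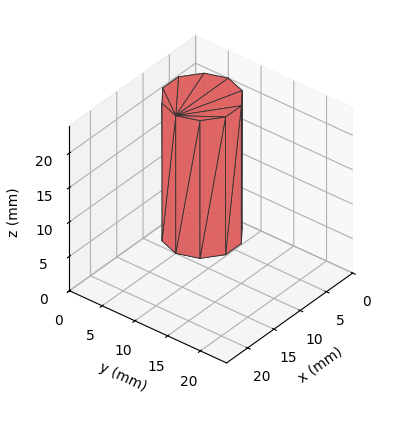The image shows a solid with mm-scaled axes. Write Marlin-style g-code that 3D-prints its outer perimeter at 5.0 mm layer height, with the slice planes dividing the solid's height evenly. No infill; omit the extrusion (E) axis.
Reading the render: the shape is a regular 10-sided prism (a cylinder approximated with 10 flat sides), circumscribed radius ≈ 5 mm, height ≈ 20 mm (dimensions read to the nearest mm from the axis ticks). For the g-code, the solid's height is divided into equal slices at the stated Δz and each level perimeter traced with G1 moves after a G0 lift.

; perimeter-only toolpath
G21 ; units = mm
G90 ; absolute positioning
G28 ; home
; layer 1
G0 Z5.0
G0 X10.0 Y5.0
G1 X9.0 Y7.9
G1 X6.5 Y9.8
G1 X3.5 Y9.8
G1 X1.0 Y7.9
G1 X0.0 Y5.0
G1 X1.0 Y2.1
G1 X3.5 Y0.2
G1 X6.5 Y0.2
G1 X9.0 Y2.1
G1 X10.0 Y5.0
; layer 2
G0 Z10.0
G0 X10.0 Y5.0
G1 X9.0 Y7.9
G1 X6.5 Y9.8
G1 X3.5 Y9.8
G1 X1.0 Y7.9
G1 X0.0 Y5.0
G1 X1.0 Y2.1
G1 X3.5 Y0.2
G1 X6.5 Y0.2
G1 X9.0 Y2.1
G1 X10.0 Y5.0
; layer 3
G0 Z15.0
G0 X10.0 Y5.0
G1 X9.0 Y7.9
G1 X6.5 Y9.8
G1 X3.5 Y9.8
G1 X1.0 Y7.9
G1 X0.0 Y5.0
G1 X1.0 Y2.1
G1 X3.5 Y0.2
G1 X6.5 Y0.2
G1 X9.0 Y2.1
G1 X10.0 Y5.0
; layer 4
G0 Z20.0
G0 X10.0 Y5.0
G1 X9.0 Y7.9
G1 X6.5 Y9.8
G1 X3.5 Y9.8
G1 X1.0 Y7.9
G1 X0.0 Y5.0
G1 X1.0 Y2.1
G1 X3.5 Y0.2
G1 X6.5 Y0.2
G1 X9.0 Y2.1
G1 X10.0 Y5.0
M2 ; end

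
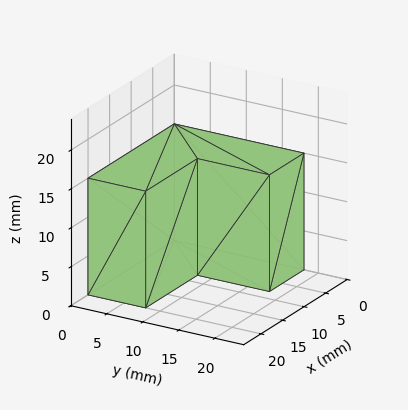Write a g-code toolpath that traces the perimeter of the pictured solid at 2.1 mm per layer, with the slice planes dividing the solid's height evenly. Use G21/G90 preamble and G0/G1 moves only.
Reading the render: the shape is an L-shaped prism: outer 20 × 18 mm, arm thicknesses ≈ 8 mm (horizontal) and 8 mm (vertical), extruded 15 mm in z (dimensions read to the nearest mm from the axis ticks). For the g-code, the solid's height is divided into equal slices at the stated Δz and each level perimeter traced with G1 moves after a G0 lift.

; perimeter-only toolpath
G21 ; units = mm
G90 ; absolute positioning
G28 ; home
; layer 1
G0 Z2.1
G0 X0.0 Y0.0
G1 X20.0 Y0.0
G1 X20.0 Y8.0
G1 X8.0 Y8.0
G1 X8.0 Y18.0
G1 X0.0 Y18.0
G1 X0.0 Y0.0
; layer 2
G0 Z4.3
G0 X0.0 Y0.0
G1 X20.0 Y0.0
G1 X20.0 Y8.0
G1 X8.0 Y8.0
G1 X8.0 Y18.0
G1 X0.0 Y18.0
G1 X0.0 Y0.0
; layer 3
G0 Z6.4
G0 X0.0 Y0.0
G1 X20.0 Y0.0
G1 X20.0 Y8.0
G1 X8.0 Y8.0
G1 X8.0 Y18.0
G1 X0.0 Y18.0
G1 X0.0 Y0.0
; layer 4
G0 Z8.6
G0 X0.0 Y0.0
G1 X20.0 Y0.0
G1 X20.0 Y8.0
G1 X8.0 Y8.0
G1 X8.0 Y18.0
G1 X0.0 Y18.0
G1 X0.0 Y0.0
; layer 5
G0 Z10.7
G0 X0.0 Y0.0
G1 X20.0 Y0.0
G1 X20.0 Y8.0
G1 X8.0 Y8.0
G1 X8.0 Y18.0
G1 X0.0 Y18.0
G1 X0.0 Y0.0
; layer 6
G0 Z12.9
G0 X0.0 Y0.0
G1 X20.0 Y0.0
G1 X20.0 Y8.0
G1 X8.0 Y8.0
G1 X8.0 Y18.0
G1 X0.0 Y18.0
G1 X0.0 Y0.0
; layer 7
G0 Z15.0
G0 X0.0 Y0.0
G1 X20.0 Y0.0
G1 X20.0 Y8.0
G1 X8.0 Y8.0
G1 X8.0 Y18.0
G1 X0.0 Y18.0
G1 X0.0 Y0.0
M2 ; end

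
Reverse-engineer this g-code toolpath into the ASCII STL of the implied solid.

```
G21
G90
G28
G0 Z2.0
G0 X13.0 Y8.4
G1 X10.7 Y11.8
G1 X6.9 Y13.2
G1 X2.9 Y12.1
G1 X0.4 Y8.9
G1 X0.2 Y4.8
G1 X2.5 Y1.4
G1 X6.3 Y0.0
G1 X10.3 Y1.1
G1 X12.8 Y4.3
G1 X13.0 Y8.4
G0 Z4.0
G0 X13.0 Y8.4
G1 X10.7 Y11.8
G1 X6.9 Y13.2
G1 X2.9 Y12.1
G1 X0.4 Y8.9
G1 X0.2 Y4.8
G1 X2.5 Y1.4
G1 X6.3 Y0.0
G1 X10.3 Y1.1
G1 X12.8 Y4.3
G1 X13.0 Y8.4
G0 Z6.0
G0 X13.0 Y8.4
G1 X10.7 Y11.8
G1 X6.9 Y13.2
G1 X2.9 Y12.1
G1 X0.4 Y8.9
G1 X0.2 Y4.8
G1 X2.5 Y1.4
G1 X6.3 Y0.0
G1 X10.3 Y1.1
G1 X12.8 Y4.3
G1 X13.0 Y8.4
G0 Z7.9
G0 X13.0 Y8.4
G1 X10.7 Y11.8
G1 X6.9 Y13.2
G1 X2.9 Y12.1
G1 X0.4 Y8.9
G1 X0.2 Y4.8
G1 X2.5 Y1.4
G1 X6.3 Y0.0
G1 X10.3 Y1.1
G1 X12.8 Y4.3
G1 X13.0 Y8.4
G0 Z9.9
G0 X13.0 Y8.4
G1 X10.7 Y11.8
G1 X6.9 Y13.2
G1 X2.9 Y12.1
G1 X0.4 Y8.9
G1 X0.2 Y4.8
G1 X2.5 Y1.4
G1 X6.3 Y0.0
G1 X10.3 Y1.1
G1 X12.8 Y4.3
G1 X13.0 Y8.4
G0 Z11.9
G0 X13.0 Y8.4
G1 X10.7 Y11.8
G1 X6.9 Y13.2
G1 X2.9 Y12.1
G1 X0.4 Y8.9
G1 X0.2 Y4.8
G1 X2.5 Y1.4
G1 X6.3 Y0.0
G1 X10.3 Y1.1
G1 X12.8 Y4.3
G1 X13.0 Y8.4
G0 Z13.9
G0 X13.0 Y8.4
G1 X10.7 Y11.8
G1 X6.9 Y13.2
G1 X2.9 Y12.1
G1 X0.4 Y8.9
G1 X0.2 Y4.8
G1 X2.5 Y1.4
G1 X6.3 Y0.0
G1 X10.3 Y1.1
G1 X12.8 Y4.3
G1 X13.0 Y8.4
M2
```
solid part
  facet normal 0.0000 0.0000 -1.0000
    outer loop
      vertex 6.9 13.2 0.0
      vertex 10.7 11.8 0.0
      vertex 13.0 8.4 0.0
    endloop
  endfacet
  facet normal 0.0000 0.0000 -1.0000
    outer loop
      vertex 2.9 12.1 0.0
      vertex 6.9 13.2 0.0
      vertex 13.0 8.4 0.0
    endloop
  endfacet
  facet normal 0.0000 0.0000 -1.0000
    outer loop
      vertex 0.4 8.9 0.0
      vertex 2.9 12.1 0.0
      vertex 13.0 8.4 0.0
    endloop
  endfacet
  facet normal 0.0000 0.0000 -1.0000
    outer loop
      vertex 0.2 4.8 0.0
      vertex 0.4 8.9 0.0
      vertex 13.0 8.4 0.0
    endloop
  endfacet
  facet normal 0.0000 0.0000 -1.0000
    outer loop
      vertex 2.5 1.4 0.0
      vertex 0.2 4.8 0.0
      vertex 13.0 8.4 0.0
    endloop
  endfacet
  facet normal 0.0000 0.0000 -1.0000
    outer loop
      vertex 6.3 0.0 0.0
      vertex 2.5 1.4 0.0
      vertex 13.0 8.4 0.0
    endloop
  endfacet
  facet normal 0.0000 0.0000 -1.0000
    outer loop
      vertex 10.3 1.1 0.0
      vertex 6.3 0.0 0.0
      vertex 13.0 8.4 0.0
    endloop
  endfacet
  facet normal 0.0000 0.0000 -1.0000
    outer loop
      vertex 12.8 4.3 0.0
      vertex 10.3 1.1 0.0
      vertex 13.0 8.4 0.0
    endloop
  endfacet
  facet normal 0.0000 0.0000 1.0000
    outer loop
      vertex 13.0 8.4 13.9
      vertex 10.7 11.8 13.9
      vertex 6.9 13.2 13.9
    endloop
  endfacet
  facet normal 0.0000 0.0000 1.0000
    outer loop
      vertex 13.0 8.4 13.9
      vertex 6.9 13.2 13.9
      vertex 2.9 12.1 13.9
    endloop
  endfacet
  facet normal 0.0000 0.0000 1.0000
    outer loop
      vertex 13.0 8.4 13.9
      vertex 2.9 12.1 13.9
      vertex 0.4 8.9 13.9
    endloop
  endfacet
  facet normal 0.0000 0.0000 1.0000
    outer loop
      vertex 13.0 8.4 13.9
      vertex 0.4 8.9 13.9
      vertex 0.2 4.8 13.9
    endloop
  endfacet
  facet normal 0.0000 0.0000 1.0000
    outer loop
      vertex 13.0 8.4 13.9
      vertex 0.2 4.8 13.9
      vertex 2.5 1.4 13.9
    endloop
  endfacet
  facet normal 0.0000 0.0000 1.0000
    outer loop
      vertex 13.0 8.4 13.9
      vertex 2.5 1.4 13.9
      vertex 6.3 0.0 13.9
    endloop
  endfacet
  facet normal 0.0000 0.0000 1.0000
    outer loop
      vertex 13.0 8.4 13.9
      vertex 6.3 0.0 13.9
      vertex 10.3 1.1 13.9
    endloop
  endfacet
  facet normal 0.0000 0.0000 1.0000
    outer loop
      vertex 13.0 8.4 13.9
      vertex 10.3 1.1 13.9
      vertex 12.8 4.3 13.9
    endloop
  endfacet
  facet normal 0.8283 0.5603 0.0000
    outer loop
      vertex 13.0 8.4 0.0
      vertex 10.7 11.8 0.0
      vertex 10.7 11.8 13.9
    endloop
  endfacet
  facet normal 0.8283 0.5603 0.0000
    outer loop
      vertex 13.0 8.4 0.0
      vertex 10.7 11.8 13.9
      vertex 13.0 8.4 13.9
    endloop
  endfacet
  facet normal 0.3457 0.9383 0.0000
    outer loop
      vertex 10.7 11.8 0.0
      vertex 6.9 13.2 0.0
      vertex 6.9 13.2 13.9
    endloop
  endfacet
  facet normal 0.3457 0.9383 0.0000
    outer loop
      vertex 10.7 11.8 0.0
      vertex 6.9 13.2 13.9
      vertex 10.7 11.8 13.9
    endloop
  endfacet
  facet normal -0.2652 0.9642 0.0000
    outer loop
      vertex 6.9 13.2 0.0
      vertex 2.9 12.1 0.0
      vertex 2.9 12.1 13.9
    endloop
  endfacet
  facet normal -0.2652 0.9642 0.0000
    outer loop
      vertex 6.9 13.2 0.0
      vertex 2.9 12.1 13.9
      vertex 6.9 13.2 13.9
    endloop
  endfacet
  facet normal -0.7880 0.6156 0.0000
    outer loop
      vertex 2.9 12.1 0.0
      vertex 0.4 8.9 0.0
      vertex 0.4 8.9 13.9
    endloop
  endfacet
  facet normal -0.7880 0.6156 0.0000
    outer loop
      vertex 2.9 12.1 0.0
      vertex 0.4 8.9 13.9
      vertex 2.9 12.1 13.9
    endloop
  endfacet
  facet normal -0.9988 0.0487 0.0000
    outer loop
      vertex 0.4 8.9 0.0
      vertex 0.2 4.8 0.0
      vertex 0.2 4.8 13.9
    endloop
  endfacet
  facet normal -0.9988 0.0487 0.0000
    outer loop
      vertex 0.4 8.9 0.0
      vertex 0.2 4.8 13.9
      vertex 0.4 8.9 13.9
    endloop
  endfacet
  facet normal -0.8283 -0.5603 0.0000
    outer loop
      vertex 0.2 4.8 0.0
      vertex 2.5 1.4 0.0
      vertex 2.5 1.4 13.9
    endloop
  endfacet
  facet normal -0.8283 -0.5603 0.0000
    outer loop
      vertex 0.2 4.8 0.0
      vertex 2.5 1.4 13.9
      vertex 0.2 4.8 13.9
    endloop
  endfacet
  facet normal -0.3457 -0.9383 0.0000
    outer loop
      vertex 2.5 1.4 0.0
      vertex 6.3 0.0 0.0
      vertex 6.3 0.0 13.9
    endloop
  endfacet
  facet normal -0.3457 -0.9383 0.0000
    outer loop
      vertex 2.5 1.4 0.0
      vertex 6.3 0.0 13.9
      vertex 2.5 1.4 13.9
    endloop
  endfacet
  facet normal 0.2652 -0.9642 0.0000
    outer loop
      vertex 6.3 0.0 0.0
      vertex 10.3 1.1 0.0
      vertex 10.3 1.1 13.9
    endloop
  endfacet
  facet normal 0.2652 -0.9642 0.0000
    outer loop
      vertex 6.3 0.0 0.0
      vertex 10.3 1.1 13.9
      vertex 6.3 0.0 13.9
    endloop
  endfacet
  facet normal 0.7880 -0.6156 0.0000
    outer loop
      vertex 10.3 1.1 0.0
      vertex 12.8 4.3 0.0
      vertex 12.8 4.3 13.9
    endloop
  endfacet
  facet normal 0.7880 -0.6156 0.0000
    outer loop
      vertex 10.3 1.1 0.0
      vertex 12.8 4.3 13.9
      vertex 10.3 1.1 13.9
    endloop
  endfacet
  facet normal 0.9988 -0.0487 0.0000
    outer loop
      vertex 12.8 4.3 0.0
      vertex 13.0 8.4 0.0
      vertex 13.0 8.4 13.9
    endloop
  endfacet
  facet normal 0.9988 -0.0487 0.0000
    outer loop
      vertex 12.8 4.3 0.0
      vertex 13.0 8.4 13.9
      vertex 12.8 4.3 13.9
    endloop
  endfacet
endsolid part

The G0 Z moves step by Δz≈2.0 mm. Every layer's G1 loop is the same polygon, so the solid is a straight extrusion of it from z=0 to z≈13.9. Closing with flat bottom and top caps and triangulating gives 36 facets — a regular 10-sided prism (a cylinder approximated with 10 flat sides), circumscribed radius ≈ 6.6 mm, height ≈ 13.9 mm.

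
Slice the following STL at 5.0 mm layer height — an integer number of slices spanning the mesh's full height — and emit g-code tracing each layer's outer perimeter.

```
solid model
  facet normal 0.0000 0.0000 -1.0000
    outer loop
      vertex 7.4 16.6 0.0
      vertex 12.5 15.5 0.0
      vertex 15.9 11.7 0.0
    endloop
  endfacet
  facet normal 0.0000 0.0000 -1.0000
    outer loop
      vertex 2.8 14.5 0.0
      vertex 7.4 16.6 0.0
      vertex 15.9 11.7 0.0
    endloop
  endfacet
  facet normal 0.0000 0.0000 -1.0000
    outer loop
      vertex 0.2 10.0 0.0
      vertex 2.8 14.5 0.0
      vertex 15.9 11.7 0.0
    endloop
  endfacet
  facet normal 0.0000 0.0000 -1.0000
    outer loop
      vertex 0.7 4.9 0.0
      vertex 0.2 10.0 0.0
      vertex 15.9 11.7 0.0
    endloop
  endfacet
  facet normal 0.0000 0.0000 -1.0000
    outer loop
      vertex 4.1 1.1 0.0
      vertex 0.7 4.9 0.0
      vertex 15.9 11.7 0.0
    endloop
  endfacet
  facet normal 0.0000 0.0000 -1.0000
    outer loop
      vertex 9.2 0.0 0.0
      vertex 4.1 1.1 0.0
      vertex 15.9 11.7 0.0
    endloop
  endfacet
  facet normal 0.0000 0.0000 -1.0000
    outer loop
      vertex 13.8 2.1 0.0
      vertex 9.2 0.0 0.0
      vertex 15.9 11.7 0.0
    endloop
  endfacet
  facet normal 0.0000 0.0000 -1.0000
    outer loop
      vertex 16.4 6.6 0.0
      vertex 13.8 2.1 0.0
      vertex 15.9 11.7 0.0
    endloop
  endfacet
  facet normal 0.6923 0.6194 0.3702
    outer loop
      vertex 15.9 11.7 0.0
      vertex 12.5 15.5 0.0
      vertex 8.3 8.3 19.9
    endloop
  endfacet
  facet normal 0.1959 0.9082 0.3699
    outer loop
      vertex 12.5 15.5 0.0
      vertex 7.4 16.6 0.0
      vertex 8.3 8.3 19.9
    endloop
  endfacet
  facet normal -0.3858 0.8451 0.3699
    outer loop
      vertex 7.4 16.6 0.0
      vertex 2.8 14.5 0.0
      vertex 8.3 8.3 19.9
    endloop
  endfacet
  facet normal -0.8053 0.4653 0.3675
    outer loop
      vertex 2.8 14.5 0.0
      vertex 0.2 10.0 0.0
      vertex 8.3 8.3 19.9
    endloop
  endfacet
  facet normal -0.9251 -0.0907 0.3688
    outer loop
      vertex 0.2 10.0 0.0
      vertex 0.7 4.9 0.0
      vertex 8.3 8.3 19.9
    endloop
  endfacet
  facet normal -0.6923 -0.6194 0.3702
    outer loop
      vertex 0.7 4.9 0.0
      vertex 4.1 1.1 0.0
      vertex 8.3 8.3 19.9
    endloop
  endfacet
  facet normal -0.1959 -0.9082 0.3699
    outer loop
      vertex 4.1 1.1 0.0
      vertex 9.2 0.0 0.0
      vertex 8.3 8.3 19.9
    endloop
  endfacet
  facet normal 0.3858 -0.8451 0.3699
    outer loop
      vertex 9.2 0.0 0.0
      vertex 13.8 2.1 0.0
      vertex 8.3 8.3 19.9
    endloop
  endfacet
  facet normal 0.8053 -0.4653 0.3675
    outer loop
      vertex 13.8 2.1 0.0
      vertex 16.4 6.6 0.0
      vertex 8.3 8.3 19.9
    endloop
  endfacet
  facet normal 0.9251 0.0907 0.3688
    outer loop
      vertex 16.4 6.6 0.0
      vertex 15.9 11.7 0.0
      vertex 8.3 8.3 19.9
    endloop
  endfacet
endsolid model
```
; perimeter-only toolpath
G21 ; units = mm
G90 ; absolute positioning
G28 ; home
; layer 1
G0 Z5.0
G0 X14.0 Y10.8
G1 X11.4 Y13.7
G1 X7.6 Y14.5
G1 X4.2 Y12.9
G1 X2.2 Y9.6
G1 X2.6 Y5.8
G1 X5.2 Y2.9
G1 X9.0 Y2.1
G1 X12.4 Y3.7
G1 X14.4 Y7.0
G1 X14.0 Y10.8
; layer 2
G0 Z9.9
G0 X12.1 Y10.0
G1 X10.4 Y11.9
G1 X7.9 Y12.5
G1 X5.6 Y11.4
G1 X4.2 Y9.2
G1 X4.5 Y6.6
G1 X6.2 Y4.7
G1 X8.8 Y4.2
G1 X11.1 Y5.2
G1 X12.3 Y7.5
G1 X12.1 Y10.0
; layer 3
G0 Z14.9
G0 X10.2 Y9.2
G1 X9.4 Y10.1
G1 X8.1 Y10.4
G1 X6.9 Y9.9
G1 X6.3 Y8.7
G1 X6.4 Y7.5
G1 X7.2 Y6.5
G1 X8.5 Y6.2
G1 X9.7 Y6.8
G1 X10.3 Y7.9
G1 X10.2 Y9.2
M2 ; end

The solid is a regular 10-sided pyramid, base circumscribed radius ≈ 8.3 mm, apex at z ≈ 19.9 mm. Slicing at Δz = 5.0 mm — 4 equal slices spanning the solid's height, so layer i sits at z = i·h/4 — gives 3 non-empty perimeters. Each is a 10-segment closed polygon; G0 lifts to the layer z and rapids to the start vertex, then G1 traces the edges. The cross-section shrinks linearly with z (the slice at the apex is degenerate and omitted).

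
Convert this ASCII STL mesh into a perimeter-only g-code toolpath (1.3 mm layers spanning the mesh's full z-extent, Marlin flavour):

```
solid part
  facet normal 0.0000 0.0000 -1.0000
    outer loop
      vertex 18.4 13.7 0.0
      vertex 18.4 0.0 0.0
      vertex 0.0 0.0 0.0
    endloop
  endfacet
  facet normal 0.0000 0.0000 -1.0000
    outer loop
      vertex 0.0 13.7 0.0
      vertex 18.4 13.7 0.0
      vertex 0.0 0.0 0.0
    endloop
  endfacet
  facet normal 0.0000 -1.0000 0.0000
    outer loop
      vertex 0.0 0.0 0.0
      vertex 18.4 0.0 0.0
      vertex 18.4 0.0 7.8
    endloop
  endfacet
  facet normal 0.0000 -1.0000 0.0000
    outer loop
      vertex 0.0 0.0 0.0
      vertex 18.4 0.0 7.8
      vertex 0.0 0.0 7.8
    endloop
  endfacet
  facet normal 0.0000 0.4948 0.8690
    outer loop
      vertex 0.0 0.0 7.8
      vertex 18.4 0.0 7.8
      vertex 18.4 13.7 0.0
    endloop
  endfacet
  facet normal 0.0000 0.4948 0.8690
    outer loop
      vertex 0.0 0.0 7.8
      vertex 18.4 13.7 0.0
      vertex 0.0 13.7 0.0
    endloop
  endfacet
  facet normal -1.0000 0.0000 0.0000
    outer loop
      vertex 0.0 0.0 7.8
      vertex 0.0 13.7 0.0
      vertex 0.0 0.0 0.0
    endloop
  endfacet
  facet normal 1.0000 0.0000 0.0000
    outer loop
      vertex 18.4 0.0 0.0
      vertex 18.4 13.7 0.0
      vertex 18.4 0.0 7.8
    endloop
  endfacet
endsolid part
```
; perimeter-only toolpath
G21 ; units = mm
G90 ; absolute positioning
G28 ; home
; layer 1
G0 Z1.3
G0 X0.0 Y0.0
G1 X18.4 Y0.0
G1 X18.4 Y11.4
G1 X0.0 Y11.4
G1 X0.0 Y0.0
; layer 2
G0 Z2.6
G0 X0.0 Y0.0
G1 X18.4 Y0.0
G1 X18.4 Y9.1
G1 X0.0 Y9.1
G1 X0.0 Y0.0
; layer 3
G0 Z3.9
G0 X0.0 Y0.0
G1 X18.4 Y0.0
G1 X18.4 Y6.8
G1 X0.0 Y6.8
G1 X0.0 Y0.0
; layer 4
G0 Z5.2
G0 X0.0 Y0.0
G1 X18.4 Y0.0
G1 X18.4 Y4.6
G1 X0.0 Y4.6
G1 X0.0 Y0.0
; layer 5
G0 Z6.5
G0 X0.0 Y0.0
G1 X18.4 Y0.0
G1 X18.4 Y2.3
G1 X0.0 Y2.3
G1 X0.0 Y0.0
M2 ; end

The solid is a wedge (ramp): 18.4 × 13.7 mm base, rising to 7.8 mm along the y=0 edge and sloping linearly to z=0 at y=13.7. Slicing at Δz = 1.3 mm — 6 equal slices spanning the solid's height, so layer i sits at z = i·h/6 — gives 5 non-empty perimeters. Each is a 4-segment closed polygon; G0 lifts to the layer z and rapids to the start vertex, then G1 traces the edges. The cross-section shrinks linearly with z (the slice at the apex is degenerate and omitted).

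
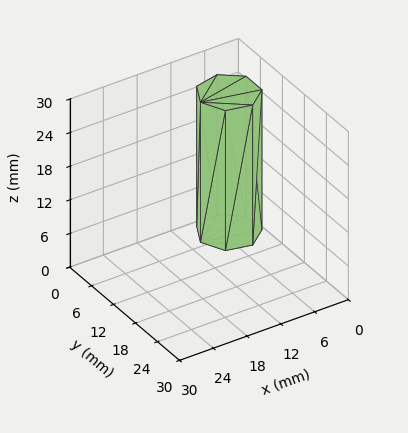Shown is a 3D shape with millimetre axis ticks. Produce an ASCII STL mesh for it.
Reading the render: the shape is a regular 7-sided prism (a cylinder approximated with 7 flat sides), circumscribed radius ≈ 5 mm, height ≈ 25 mm (dimensions read to the nearest mm from the axis ticks). For the STL, each face is triangulated and given an outward normal.

solid part
  facet normal 0.0000 0.0000 -1.0000
    outer loop
      vertex 3.89 9.87 0.00
      vertex 8.12 8.91 0.00
      vertex 10.00 5.00 0.00
    endloop
  endfacet
  facet normal 0.0000 0.0000 -1.0000
    outer loop
      vertex 0.50 7.17 0.00
      vertex 3.89 9.87 0.00
      vertex 10.00 5.00 0.00
    endloop
  endfacet
  facet normal 0.0000 0.0000 -1.0000
    outer loop
      vertex 0.50 2.83 0.00
      vertex 0.50 7.17 0.00
      vertex 10.00 5.00 0.00
    endloop
  endfacet
  facet normal 0.0000 0.0000 -1.0000
    outer loop
      vertex 3.89 0.13 0.00
      vertex 0.50 2.83 0.00
      vertex 10.00 5.00 0.00
    endloop
  endfacet
  facet normal 0.0000 0.0000 -1.0000
    outer loop
      vertex 8.12 1.09 0.00
      vertex 3.89 0.13 0.00
      vertex 10.00 5.00 0.00
    endloop
  endfacet
  facet normal 0.0000 0.0000 1.0000
    outer loop
      vertex 10.00 5.00 25.00
      vertex 8.12 8.91 25.00
      vertex 3.89 9.87 25.00
    endloop
  endfacet
  facet normal 0.0000 0.0000 1.0000
    outer loop
      vertex 10.00 5.00 25.00
      vertex 3.89 9.87 25.00
      vertex 0.50 7.17 25.00
    endloop
  endfacet
  facet normal 0.0000 0.0000 1.0000
    outer loop
      vertex 10.00 5.00 25.00
      vertex 0.50 7.17 25.00
      vertex 0.50 2.83 25.00
    endloop
  endfacet
  facet normal 0.0000 0.0000 1.0000
    outer loop
      vertex 10.00 5.00 25.00
      vertex 0.50 2.83 25.00
      vertex 3.89 0.13 25.00
    endloop
  endfacet
  facet normal 0.0000 0.0000 1.0000
    outer loop
      vertex 10.00 5.00 25.00
      vertex 3.89 0.13 25.00
      vertex 8.12 1.09 25.00
    endloop
  endfacet
  facet normal 0.9012 0.4333 0.0000
    outer loop
      vertex 10.00 5.00 0.00
      vertex 8.12 8.91 0.00
      vertex 8.12 8.91 25.00
    endloop
  endfacet
  facet normal 0.9012 0.4333 0.0000
    outer loop
      vertex 10.00 5.00 0.00
      vertex 8.12 8.91 25.00
      vertex 10.00 5.00 25.00
    endloop
  endfacet
  facet normal 0.2213 0.9752 0.0000
    outer loop
      vertex 8.12 8.91 0.00
      vertex 3.89 9.87 0.00
      vertex 3.89 9.87 25.00
    endloop
  endfacet
  facet normal 0.2213 0.9752 0.0000
    outer loop
      vertex 8.12 8.91 0.00
      vertex 3.89 9.87 25.00
      vertex 8.12 8.91 25.00
    endloop
  endfacet
  facet normal -0.6230 0.7822 0.0000
    outer loop
      vertex 3.89 9.87 0.00
      vertex 0.50 7.17 0.00
      vertex 0.50 7.17 25.00
    endloop
  endfacet
  facet normal -0.6230 0.7822 0.0000
    outer loop
      vertex 3.89 9.87 0.00
      vertex 0.50 7.17 25.00
      vertex 3.89 9.87 25.00
    endloop
  endfacet
  facet normal -1.0000 0.0000 0.0000
    outer loop
      vertex 0.50 7.17 0.00
      vertex 0.50 2.83 0.00
      vertex 0.50 2.83 25.00
    endloop
  endfacet
  facet normal -1.0000 0.0000 0.0000
    outer loop
      vertex 0.50 7.17 0.00
      vertex 0.50 2.83 25.00
      vertex 0.50 7.17 25.00
    endloop
  endfacet
  facet normal -0.6230 -0.7822 0.0000
    outer loop
      vertex 0.50 2.83 0.00
      vertex 3.89 0.13 0.00
      vertex 3.89 0.13 25.00
    endloop
  endfacet
  facet normal -0.6230 -0.7822 0.0000
    outer loop
      vertex 0.50 2.83 0.00
      vertex 3.89 0.13 25.00
      vertex 0.50 2.83 25.00
    endloop
  endfacet
  facet normal 0.2213 -0.9752 0.0000
    outer loop
      vertex 3.89 0.13 0.00
      vertex 8.12 1.09 0.00
      vertex 8.12 1.09 25.00
    endloop
  endfacet
  facet normal 0.2213 -0.9752 0.0000
    outer loop
      vertex 3.89 0.13 0.00
      vertex 8.12 1.09 25.00
      vertex 3.89 0.13 25.00
    endloop
  endfacet
  facet normal 0.9012 -0.4333 0.0000
    outer loop
      vertex 8.12 1.09 0.00
      vertex 10.00 5.00 0.00
      vertex 10.00 5.00 25.00
    endloop
  endfacet
  facet normal 0.9012 -0.4333 0.0000
    outer loop
      vertex 8.12 1.09 0.00
      vertex 10.00 5.00 25.00
      vertex 8.12 1.09 25.00
    endloop
  endfacet
endsolid part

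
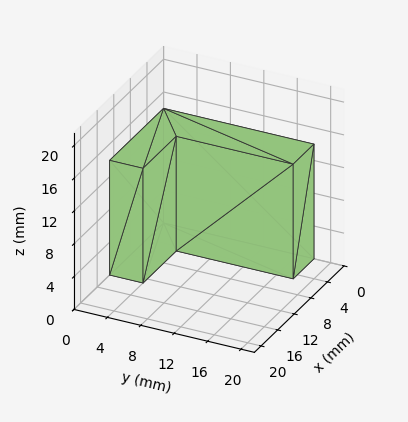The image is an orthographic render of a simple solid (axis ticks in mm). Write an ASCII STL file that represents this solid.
Reading the render: the shape is an L-shaped prism: outer 13 × 18 mm, arm thicknesses ≈ 4 mm (horizontal) and 5 mm (vertical), extruded 14 mm in z (dimensions read to the nearest mm from the axis ticks). For the STL, each face is triangulated and given an outward normal.

solid part
  facet normal 0.0000 0.0000 -1.0000
    outer loop
      vertex 13.00 4.00 0.00
      vertex 13.00 0.00 0.00
      vertex 0.00 0.00 0.00
    endloop
  endfacet
  facet normal 0.0000 0.0000 -1.0000
    outer loop
      vertex 5.00 4.00 0.00
      vertex 13.00 4.00 0.00
      vertex 0.00 0.00 0.00
    endloop
  endfacet
  facet normal 0.0000 0.0000 -1.0000
    outer loop
      vertex 5.00 18.00 0.00
      vertex 5.00 4.00 0.00
      vertex 0.00 0.00 0.00
    endloop
  endfacet
  facet normal 0.0000 0.0000 -1.0000
    outer loop
      vertex 0.00 18.00 0.00
      vertex 5.00 18.00 0.00
      vertex 0.00 0.00 0.00
    endloop
  endfacet
  facet normal 0.0000 0.0000 1.0000
    outer loop
      vertex 0.00 0.00 14.00
      vertex 13.00 0.00 14.00
      vertex 13.00 4.00 14.00
    endloop
  endfacet
  facet normal 0.0000 0.0000 1.0000
    outer loop
      vertex 0.00 0.00 14.00
      vertex 13.00 4.00 14.00
      vertex 5.00 4.00 14.00
    endloop
  endfacet
  facet normal 0.0000 0.0000 1.0000
    outer loop
      vertex 0.00 0.00 14.00
      vertex 5.00 4.00 14.00
      vertex 5.00 18.00 14.00
    endloop
  endfacet
  facet normal 0.0000 0.0000 1.0000
    outer loop
      vertex 0.00 0.00 14.00
      vertex 5.00 18.00 14.00
      vertex 0.00 18.00 14.00
    endloop
  endfacet
  facet normal 0.0000 -1.0000 0.0000
    outer loop
      vertex 0.00 0.00 0.00
      vertex 13.00 0.00 0.00
      vertex 13.00 0.00 14.00
    endloop
  endfacet
  facet normal 0.0000 -1.0000 0.0000
    outer loop
      vertex 0.00 0.00 0.00
      vertex 13.00 0.00 14.00
      vertex 0.00 0.00 14.00
    endloop
  endfacet
  facet normal 1.0000 0.0000 0.0000
    outer loop
      vertex 13.00 0.00 0.00
      vertex 13.00 4.00 0.00
      vertex 13.00 4.00 14.00
    endloop
  endfacet
  facet normal 1.0000 0.0000 0.0000
    outer loop
      vertex 13.00 0.00 0.00
      vertex 13.00 4.00 14.00
      vertex 13.00 0.00 14.00
    endloop
  endfacet
  facet normal 0.0000 1.0000 0.0000
    outer loop
      vertex 13.00 4.00 0.00
      vertex 5.00 4.00 0.00
      vertex 5.00 4.00 14.00
    endloop
  endfacet
  facet normal 0.0000 1.0000 0.0000
    outer loop
      vertex 13.00 4.00 0.00
      vertex 5.00 4.00 14.00
      vertex 13.00 4.00 14.00
    endloop
  endfacet
  facet normal 1.0000 0.0000 0.0000
    outer loop
      vertex 5.00 4.00 0.00
      vertex 5.00 18.00 0.00
      vertex 5.00 18.00 14.00
    endloop
  endfacet
  facet normal 1.0000 0.0000 0.0000
    outer loop
      vertex 5.00 4.00 0.00
      vertex 5.00 18.00 14.00
      vertex 5.00 4.00 14.00
    endloop
  endfacet
  facet normal 0.0000 1.0000 0.0000
    outer loop
      vertex 5.00 18.00 0.00
      vertex 0.00 18.00 0.00
      vertex 0.00 18.00 14.00
    endloop
  endfacet
  facet normal 0.0000 1.0000 0.0000
    outer loop
      vertex 5.00 18.00 0.00
      vertex 0.00 18.00 14.00
      vertex 5.00 18.00 14.00
    endloop
  endfacet
  facet normal -1.0000 0.0000 0.0000
    outer loop
      vertex 0.00 18.00 0.00
      vertex 0.00 0.00 0.00
      vertex 0.00 0.00 14.00
    endloop
  endfacet
  facet normal -1.0000 0.0000 0.0000
    outer loop
      vertex 0.00 18.00 0.00
      vertex 0.00 0.00 14.00
      vertex 0.00 18.00 14.00
    endloop
  endfacet
endsolid part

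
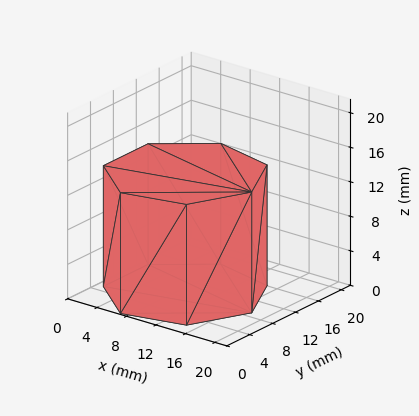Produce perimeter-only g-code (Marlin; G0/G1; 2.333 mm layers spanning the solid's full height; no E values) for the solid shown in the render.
Reading the render: the shape is a regular 7-sided prism (a cylinder approximated with 7 flat sides), circumscribed radius ≈ 9 mm, height ≈ 14 mm (dimensions read to the nearest mm from the axis ticks). For the g-code, the solid's height is divided into equal slices at the stated Δz and each level perimeter traced with G1 moves after a G0 lift.

; perimeter-only toolpath
G21 ; units = mm
G90 ; absolute positioning
G28 ; home
; layer 1
G0 Z2.333
G0 X18.000 Y9.000
G1 X14.611 Y16.036
G1 X6.997 Y17.774
G1 X0.891 Y12.905
G1 X0.891 Y5.095
G1 X6.997 Y0.226
G1 X14.611 Y1.964
G1 X18.000 Y9.000
; layer 2
G0 Z4.667
G0 X18.000 Y9.000
G1 X14.611 Y16.036
G1 X6.997 Y17.774
G1 X0.891 Y12.905
G1 X0.891 Y5.095
G1 X6.997 Y0.226
G1 X14.611 Y1.964
G1 X18.000 Y9.000
; layer 3
G0 Z7.000
G0 X18.000 Y9.000
G1 X14.611 Y16.036
G1 X6.997 Y17.774
G1 X0.891 Y12.905
G1 X0.891 Y5.095
G1 X6.997 Y0.226
G1 X14.611 Y1.964
G1 X18.000 Y9.000
; layer 4
G0 Z9.333
G0 X18.000 Y9.000
G1 X14.611 Y16.036
G1 X6.997 Y17.774
G1 X0.891 Y12.905
G1 X0.891 Y5.095
G1 X6.997 Y0.226
G1 X14.611 Y1.964
G1 X18.000 Y9.000
; layer 5
G0 Z11.667
G0 X18.000 Y9.000
G1 X14.611 Y16.036
G1 X6.997 Y17.774
G1 X0.891 Y12.905
G1 X0.891 Y5.095
G1 X6.997 Y0.226
G1 X14.611 Y1.964
G1 X18.000 Y9.000
; layer 6
G0 Z14.000
G0 X18.000 Y9.000
G1 X14.611 Y16.036
G1 X6.997 Y17.774
G1 X0.891 Y12.905
G1 X0.891 Y5.095
G1 X6.997 Y0.226
G1 X14.611 Y1.964
G1 X18.000 Y9.000
M2 ; end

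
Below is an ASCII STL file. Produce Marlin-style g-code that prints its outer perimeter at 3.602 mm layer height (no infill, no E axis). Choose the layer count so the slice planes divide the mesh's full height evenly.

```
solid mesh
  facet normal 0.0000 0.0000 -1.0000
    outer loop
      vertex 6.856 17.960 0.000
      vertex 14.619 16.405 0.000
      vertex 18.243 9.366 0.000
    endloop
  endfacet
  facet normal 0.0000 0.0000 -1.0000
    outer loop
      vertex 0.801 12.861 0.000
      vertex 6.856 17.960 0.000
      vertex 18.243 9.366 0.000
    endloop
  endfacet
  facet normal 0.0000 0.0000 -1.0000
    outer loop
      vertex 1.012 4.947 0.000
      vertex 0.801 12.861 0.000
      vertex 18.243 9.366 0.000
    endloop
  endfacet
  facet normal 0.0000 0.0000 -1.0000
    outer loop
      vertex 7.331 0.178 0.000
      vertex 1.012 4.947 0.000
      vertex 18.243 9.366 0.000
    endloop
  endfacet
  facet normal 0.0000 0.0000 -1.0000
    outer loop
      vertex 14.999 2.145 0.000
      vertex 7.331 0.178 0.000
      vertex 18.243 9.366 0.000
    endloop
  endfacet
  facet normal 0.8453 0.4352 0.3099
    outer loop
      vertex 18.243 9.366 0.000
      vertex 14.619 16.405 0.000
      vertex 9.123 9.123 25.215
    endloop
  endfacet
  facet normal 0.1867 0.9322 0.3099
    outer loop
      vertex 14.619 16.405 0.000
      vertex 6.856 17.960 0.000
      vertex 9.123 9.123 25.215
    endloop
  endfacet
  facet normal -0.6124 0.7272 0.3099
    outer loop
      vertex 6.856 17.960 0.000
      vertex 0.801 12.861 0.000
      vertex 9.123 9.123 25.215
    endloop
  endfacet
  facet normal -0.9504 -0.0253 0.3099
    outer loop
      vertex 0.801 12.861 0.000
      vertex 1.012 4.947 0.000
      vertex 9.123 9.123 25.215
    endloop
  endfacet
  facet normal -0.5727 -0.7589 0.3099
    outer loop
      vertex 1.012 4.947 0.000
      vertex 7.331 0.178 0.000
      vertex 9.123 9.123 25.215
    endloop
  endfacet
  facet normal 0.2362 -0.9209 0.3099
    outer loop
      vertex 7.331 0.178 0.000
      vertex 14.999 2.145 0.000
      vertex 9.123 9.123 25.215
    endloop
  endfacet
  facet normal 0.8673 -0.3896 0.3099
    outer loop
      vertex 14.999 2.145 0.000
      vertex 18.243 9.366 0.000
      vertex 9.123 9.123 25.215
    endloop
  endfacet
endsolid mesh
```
; perimeter-only toolpath
G21 ; units = mm
G90 ; absolute positioning
G28 ; home
; layer 1
G0 Z3.602
G0 X16.940 Y9.331
G1 X13.834 Y15.365
G1 X7.180 Y16.698
G1 X1.990 Y12.327
G1 X2.171 Y5.544
G1 X7.587 Y1.456
G1 X14.160 Y3.142
G1 X16.940 Y9.331
; layer 2
G0 Z7.204
G0 X15.637 Y9.297
G1 X13.049 Y14.324
G1 X7.504 Y15.435
G1 X3.179 Y11.793
G1 X3.329 Y6.140
G1 X7.843 Y2.734
G1 X13.320 Y4.139
G1 X15.637 Y9.297
; layer 3
G0 Z10.806
G0 X14.334 Y9.262
G1 X12.264 Y13.284
G1 X7.828 Y14.173
G1 X4.368 Y11.259
G1 X4.488 Y6.737
G1 X8.099 Y4.012
G1 X12.481 Y5.136
G1 X14.334 Y9.262
; layer 4
G0 Z14.409
G0 X13.032 Y9.227
G1 X11.478 Y12.244
G1 X8.151 Y12.910
G1 X5.556 Y10.725
G1 X5.647 Y7.333
G1 X8.355 Y5.289
G1 X11.641 Y6.132
G1 X13.032 Y9.227
; layer 5
G0 Z18.011
G0 X11.729 Y9.192
G1 X10.693 Y11.204
G1 X8.475 Y11.648
G1 X6.745 Y10.191
G1 X6.806 Y7.930
G1 X8.611 Y6.567
G1 X10.802 Y7.129
G1 X11.729 Y9.192
; layer 6
G0 Z21.613
G0 X10.426 Y9.158
G1 X9.908 Y10.163
G1 X8.799 Y10.385
G1 X7.934 Y9.657
G1 X7.964 Y8.526
G1 X8.867 Y7.845
G1 X9.962 Y8.126
G1 X10.426 Y9.158
M2 ; end

The solid is a regular 7-sided pyramid, base circumscribed radius ≈ 9.12 mm, apex at z ≈ 25.2 mm. Slicing at Δz = 3.602 mm — 7 equal slices spanning the solid's height, so layer i sits at z = i·h/7 — gives 6 non-empty perimeters. Each is a 7-segment closed polygon; G0 lifts to the layer z and rapids to the start vertex, then G1 traces the edges. The cross-section shrinks linearly with z (the slice at the apex is degenerate and omitted).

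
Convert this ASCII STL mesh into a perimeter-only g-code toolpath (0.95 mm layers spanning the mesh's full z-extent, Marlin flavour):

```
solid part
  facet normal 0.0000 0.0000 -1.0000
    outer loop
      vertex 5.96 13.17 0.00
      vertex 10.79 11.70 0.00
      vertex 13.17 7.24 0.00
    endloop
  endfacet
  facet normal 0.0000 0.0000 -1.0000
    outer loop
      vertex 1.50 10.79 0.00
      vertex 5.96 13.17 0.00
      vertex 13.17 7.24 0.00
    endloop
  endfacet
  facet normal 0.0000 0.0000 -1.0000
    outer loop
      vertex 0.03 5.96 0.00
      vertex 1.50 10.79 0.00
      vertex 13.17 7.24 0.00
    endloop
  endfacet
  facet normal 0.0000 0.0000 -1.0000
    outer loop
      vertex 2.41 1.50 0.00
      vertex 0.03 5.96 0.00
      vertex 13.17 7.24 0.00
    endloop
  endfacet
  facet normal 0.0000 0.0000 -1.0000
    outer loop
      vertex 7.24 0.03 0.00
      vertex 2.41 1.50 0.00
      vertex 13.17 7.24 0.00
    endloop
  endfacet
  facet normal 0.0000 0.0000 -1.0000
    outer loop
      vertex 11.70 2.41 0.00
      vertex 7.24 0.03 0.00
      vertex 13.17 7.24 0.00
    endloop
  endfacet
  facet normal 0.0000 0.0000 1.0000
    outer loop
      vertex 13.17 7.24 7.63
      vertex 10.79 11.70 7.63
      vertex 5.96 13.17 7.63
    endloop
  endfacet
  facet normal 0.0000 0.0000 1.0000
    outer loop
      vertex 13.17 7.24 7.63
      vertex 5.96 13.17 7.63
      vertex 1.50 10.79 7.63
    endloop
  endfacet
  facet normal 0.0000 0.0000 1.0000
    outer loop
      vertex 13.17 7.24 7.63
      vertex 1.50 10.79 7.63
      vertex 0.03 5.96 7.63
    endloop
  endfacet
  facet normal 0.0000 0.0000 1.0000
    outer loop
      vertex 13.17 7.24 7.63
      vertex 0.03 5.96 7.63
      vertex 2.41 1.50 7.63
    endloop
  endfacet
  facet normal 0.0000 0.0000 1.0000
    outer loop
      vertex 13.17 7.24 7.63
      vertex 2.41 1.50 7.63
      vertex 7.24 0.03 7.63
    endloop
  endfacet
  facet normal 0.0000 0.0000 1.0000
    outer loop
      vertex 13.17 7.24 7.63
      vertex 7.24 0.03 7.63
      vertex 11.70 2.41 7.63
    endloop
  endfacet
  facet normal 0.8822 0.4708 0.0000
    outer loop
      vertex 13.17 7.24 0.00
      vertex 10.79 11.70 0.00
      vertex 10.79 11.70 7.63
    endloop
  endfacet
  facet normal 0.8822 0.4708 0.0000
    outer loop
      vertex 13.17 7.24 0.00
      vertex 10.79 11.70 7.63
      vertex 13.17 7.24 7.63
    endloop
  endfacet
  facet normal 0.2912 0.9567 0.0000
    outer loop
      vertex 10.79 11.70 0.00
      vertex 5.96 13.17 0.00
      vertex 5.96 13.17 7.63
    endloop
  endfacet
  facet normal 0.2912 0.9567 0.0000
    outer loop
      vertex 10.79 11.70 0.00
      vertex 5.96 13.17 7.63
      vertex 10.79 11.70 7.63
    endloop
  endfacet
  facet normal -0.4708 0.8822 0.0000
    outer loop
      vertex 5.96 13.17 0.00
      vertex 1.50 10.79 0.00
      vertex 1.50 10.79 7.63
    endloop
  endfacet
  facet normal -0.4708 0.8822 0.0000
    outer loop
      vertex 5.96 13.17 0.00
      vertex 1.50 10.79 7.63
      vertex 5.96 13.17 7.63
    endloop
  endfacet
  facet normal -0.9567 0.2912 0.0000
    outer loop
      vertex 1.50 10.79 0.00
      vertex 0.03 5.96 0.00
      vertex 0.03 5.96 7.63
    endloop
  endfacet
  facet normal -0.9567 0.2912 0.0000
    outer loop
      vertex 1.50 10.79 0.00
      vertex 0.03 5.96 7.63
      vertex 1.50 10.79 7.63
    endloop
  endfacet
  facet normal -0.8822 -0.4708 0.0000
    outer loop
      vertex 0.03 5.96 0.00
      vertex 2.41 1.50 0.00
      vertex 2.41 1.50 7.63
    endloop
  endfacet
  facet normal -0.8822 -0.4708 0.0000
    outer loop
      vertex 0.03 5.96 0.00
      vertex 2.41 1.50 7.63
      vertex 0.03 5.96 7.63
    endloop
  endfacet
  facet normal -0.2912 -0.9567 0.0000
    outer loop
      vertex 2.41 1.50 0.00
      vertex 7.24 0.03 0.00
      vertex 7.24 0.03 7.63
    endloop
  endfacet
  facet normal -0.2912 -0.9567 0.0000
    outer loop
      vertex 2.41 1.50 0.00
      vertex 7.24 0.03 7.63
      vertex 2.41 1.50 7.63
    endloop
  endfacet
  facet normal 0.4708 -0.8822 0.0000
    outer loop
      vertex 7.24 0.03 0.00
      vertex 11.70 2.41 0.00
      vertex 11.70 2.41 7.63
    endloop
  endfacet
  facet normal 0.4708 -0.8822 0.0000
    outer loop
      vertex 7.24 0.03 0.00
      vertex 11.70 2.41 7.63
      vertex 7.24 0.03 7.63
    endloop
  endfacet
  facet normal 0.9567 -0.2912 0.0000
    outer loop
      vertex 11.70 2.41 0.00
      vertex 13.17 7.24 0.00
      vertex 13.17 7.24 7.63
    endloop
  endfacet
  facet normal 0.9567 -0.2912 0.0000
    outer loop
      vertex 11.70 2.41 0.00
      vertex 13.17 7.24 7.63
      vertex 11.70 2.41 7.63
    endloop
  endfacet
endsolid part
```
; perimeter-only toolpath
G21 ; units = mm
G90 ; absolute positioning
G28 ; home
; layer 1
G0 Z0.95
G0 X13.17 Y7.24
G1 X10.79 Y11.70
G1 X5.96 Y13.17
G1 X1.50 Y10.79
G1 X0.03 Y5.96
G1 X2.41 Y1.50
G1 X7.24 Y0.03
G1 X11.70 Y2.41
G1 X13.17 Y7.24
; layer 2
G0 Z1.91
G0 X13.17 Y7.24
G1 X10.79 Y11.70
G1 X5.96 Y13.17
G1 X1.50 Y10.79
G1 X0.03 Y5.96
G1 X2.41 Y1.50
G1 X7.24 Y0.03
G1 X11.70 Y2.41
G1 X13.17 Y7.24
; layer 3
G0 Z2.86
G0 X13.17 Y7.24
G1 X10.79 Y11.70
G1 X5.96 Y13.17
G1 X1.50 Y10.79
G1 X0.03 Y5.96
G1 X2.41 Y1.50
G1 X7.24 Y0.03
G1 X11.70 Y2.41
G1 X13.17 Y7.24
; layer 4
G0 Z3.81
G0 X13.17 Y7.24
G1 X10.79 Y11.70
G1 X5.96 Y13.17
G1 X1.50 Y10.79
G1 X0.03 Y5.96
G1 X2.41 Y1.50
G1 X7.24 Y0.03
G1 X11.70 Y2.41
G1 X13.17 Y7.24
; layer 5
G0 Z4.77
G0 X13.17 Y7.24
G1 X10.79 Y11.70
G1 X5.96 Y13.17
G1 X1.50 Y10.79
G1 X0.03 Y5.96
G1 X2.41 Y1.50
G1 X7.24 Y0.03
G1 X11.70 Y2.41
G1 X13.17 Y7.24
; layer 6
G0 Z5.72
G0 X13.17 Y7.24
G1 X10.79 Y11.70
G1 X5.96 Y13.17
G1 X1.50 Y10.79
G1 X0.03 Y5.96
G1 X2.41 Y1.50
G1 X7.24 Y0.03
G1 X11.70 Y2.41
G1 X13.17 Y7.24
; layer 7
G0 Z6.68
G0 X13.17 Y7.24
G1 X10.79 Y11.70
G1 X5.96 Y13.17
G1 X1.50 Y10.79
G1 X0.03 Y5.96
G1 X2.41 Y1.50
G1 X7.24 Y0.03
G1 X11.70 Y2.41
G1 X13.17 Y7.24
; layer 8
G0 Z7.63
G0 X13.17 Y7.24
G1 X10.79 Y11.70
G1 X5.96 Y13.17
G1 X1.50 Y10.79
G1 X0.03 Y5.96
G1 X2.41 Y1.50
G1 X7.24 Y0.03
G1 X11.70 Y2.41
G1 X13.17 Y7.24
M2 ; end

The solid is a regular 8-sided prism (a cylinder approximated with 8 flat sides), circumscribed radius ≈ 6.6 mm, height ≈ 7.63 mm. Slicing at Δz = 0.95 mm — 8 equal slices spanning the solid's height, so layer i sits at z = i·h/8 — gives 8 non-empty perimeters. Each is a 8-segment closed polygon; G0 lifts to the layer z and rapids to the start vertex, then G1 traces the edges.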